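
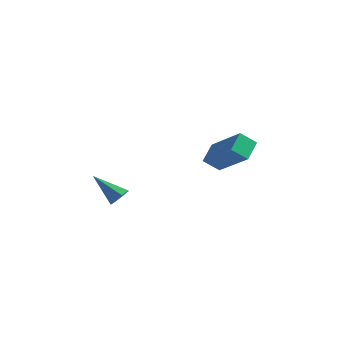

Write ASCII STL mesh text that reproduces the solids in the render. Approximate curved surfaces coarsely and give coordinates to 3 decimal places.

solid 
facet normal 0.763 0.126 -0.634
outer loop
vertex -0.974 2.681 -2.302
vertex -1.293 2.539 -2.714
vertex -1.205 3.032 -2.51
endloop
endfacet
facet normal 0.178 0.586 0.791
outer loop
vertex -0.974 2.681 -2.302
vertex -1.205 3.032 -2.51
vertex -2.507 2.341 -1.706
endloop
endfacet
facet normal 0.763 0.126 -0.634
outer loop
vertex -1.205 3.032 -2.51
vertex -1.293 2.539 -2.714
vertex -1.502 3.011 -2.872
endloop
endfacet
facet normal -0.343 0.911 0.228
outer loop
vertex -1.205 3.032 -2.51
vertex -1.502 3.011 -2.872
vertex -2.507 2.341 -1.706
endloop
endfacet
facet normal 0.763 0.126 -0.634
outer loop
vertex -1.502 3.011 -2.872
vertex -1.293 2.539 -2.714
vertex -1.642 2.636 -3.115
endloop
endfacet
facet normal -0.771 0.523 -0.364
outer loop
vertex -1.502 3.011 -2.872
vertex -1.642 2.636 -3.115
vertex -2.507 2.341 -1.706
endloop
endfacet
facet normal 0.763 0.126 -0.634
outer loop
vertex -1.642 2.636 -3.115
vertex -1.293 2.539 -2.714
vertex -1.519 2.187 -3.056
endloop
endfacet
facet normal -0.788 -0.287 -0.544
outer loop
vertex -1.642 2.636 -3.115
vertex -1.519 2.187 -3.056
vertex -2.507 2.341 -1.706
endloop
endfacet
facet normal 0.764 0.125 -0.633
outer loop
vertex -1.519 2.187 -3.056
vertex -1.293 2.539 -2.714
vertex -1.226 2.004 -2.739
endloop
endfacet
facet normal -0.379 -0.909 -0.174
outer loop
vertex -1.519 2.187 -3.056
vertex -1.226 2.004 -2.739
vertex -2.507 2.341 -1.706
endloop
endfacet
facet normal 0.763 0.125 -0.634
outer loop
vertex -1.226 2.004 -2.739
vertex -1.293 2.539 -2.714
vertex -0.984 2.224 -2.404
endloop
endfacet
facet normal 0.147 -0.872 0.467
outer loop
vertex -1.226 2.004 -2.739
vertex -0.984 2.224 -2.404
vertex -2.507 2.341 -1.706
endloop
endfacet
facet normal 0.763 0.125 -0.634
outer loop
vertex -0.984 2.224 -2.404
vertex -1.293 2.539 -2.714
vertex -0.974 2.681 -2.302
endloop
endfacet
facet normal 0.394 -0.208 0.895
outer loop
vertex -0.984 2.224 -2.404
vertex -0.974 2.681 -2.302
vertex -2.507 2.341 -1.706
endloop
endfacet
facet normal -0.785 0.247 -0.569
outer loop
vertex 2.151 3.439 -0.136
vertex 2.021 4.335 0.433
vertex 2.68 3.862 -0.682
endloop
endfacet
facet normal 0.121 -0.838 -0.532
outer loop
vertex 4.319 3.345 0.507
vertex 2.151 3.439 -0.136
vertex 2.68 3.862 -0.682
endloop
endfacet
facet normal -0.784 0.248 -0.569
outer loop
vertex 2.68 3.862 -0.682
vertex 2.021 4.335 0.433
vertex 2.55 4.759 -0.112
endloop
endfacet
facet normal 0.608 0.487 -0.627
outer loop
vertex 2.55 4.759 -0.112
vertex 4.319 3.345 0.507
vertex 2.68 3.862 -0.682
endloop
endfacet
facet normal -0.608 -0.486 0.627
outer loop
vertex 2.151 3.439 -0.136
vertex 3.66 3.818 1.622
vertex 2.021 4.335 0.433
endloop
endfacet
facet normal 0.122 -0.837 -0.533
outer loop
vertex 3.79 2.921 1.052
vertex 2.151 3.439 -0.136
vertex 4.319 3.345 0.507
endloop
endfacet
facet normal -0.608 -0.487 0.627
outer loop
vertex 3.79 2.921 1.052
vertex 3.66 3.818 1.622
vertex 2.151 3.439 -0.136
endloop
endfacet
facet normal -0.122 0.837 0.533
outer loop
vertex 2.021 4.335 0.433
vertex 3.66 3.818 1.622
vertex 2.55 4.759 -0.112
endloop
endfacet
facet normal 0.608 0.487 -0.627
outer loop
vertex 4.189 4.241 1.076
vertex 4.319 3.345 0.507
vertex 2.55 4.759 -0.112
endloop
endfacet
facet normal -0.121 0.838 0.532
outer loop
vertex 2.55 4.759 -0.112
vertex 3.66 3.818 1.622
vertex 4.189 4.241 1.076
endloop
endfacet
facet normal 0.784 -0.247 0.569
outer loop
vertex 4.189 4.241 1.076
vertex 3.79 2.921 1.052
vertex 4.319 3.345 0.507
endloop
endfacet
facet normal 0.785 -0.248 0.568
outer loop
vertex 3.66 3.818 1.622
vertex 3.79 2.921 1.052
vertex 4.189 4.241 1.076
endloop
endfacet

endsolid


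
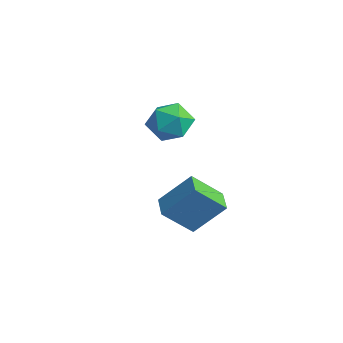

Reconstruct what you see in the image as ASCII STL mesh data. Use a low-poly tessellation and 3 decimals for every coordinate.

solid 
facet normal -0.907 0.407 0.107
outer loop
vertex 1.264 -4.005 -3.382
vertex 1.937 -2.867 -2.004
vertex 1.671 -2.78 -4.593
endloop
endfacet
facet normal -0.352 -0.596 -0.721
outer loop
vertex 2.723 -3.253 -4.716
vertex 1.264 -4.005 -3.382
vertex 1.671 -2.78 -4.593
endloop
endfacet
facet normal -0.907 0.407 0.107
outer loop
vertex 1.671 -2.78 -4.593
vertex 1.937 -2.867 -2.004
vertex 2.344 -1.642 -3.214
endloop
endfacet
facet normal 0.231 0.692 -0.684
outer loop
vertex 2.344 -1.642 -3.214
vertex 2.723 -3.253 -4.716
vertex 1.671 -2.78 -4.593
endloop
endfacet
facet normal -0.231 -0.692 0.684
outer loop
vertex 1.264 -4.005 -3.382
vertex 2.989 -3.34 -2.127
vertex 1.937 -2.867 -2.004
endloop
endfacet
facet normal -0.353 -0.596 -0.722
outer loop
vertex 2.316 -4.478 -3.506
vertex 1.264 -4.005 -3.382
vertex 2.723 -3.253 -4.716
endloop
endfacet
facet normal -0.231 -0.692 0.684
outer loop
vertex 2.316 -4.478 -3.506
vertex 2.989 -3.34 -2.127
vertex 1.264 -4.005 -3.382
endloop
endfacet
facet normal 0.352 0.596 0.722
outer loop
vertex 1.937 -2.867 -2.004
vertex 2.989 -3.34 -2.127
vertex 2.344 -1.642 -3.214
endloop
endfacet
facet normal 0.231 0.692 -0.684
outer loop
vertex 3.396 -2.115 -3.338
vertex 2.723 -3.253 -4.716
vertex 2.344 -1.642 -3.214
endloop
endfacet
facet normal 0.353 0.596 0.721
outer loop
vertex 2.344 -1.642 -3.214
vertex 2.989 -3.34 -2.127
vertex 3.396 -2.115 -3.338
endloop
endfacet
facet normal 0.907 -0.407 -0.107
outer loop
vertex 3.396 -2.115 -3.338
vertex 2.316 -4.478 -3.506
vertex 2.723 -3.253 -4.716
endloop
endfacet
facet normal 0.907 -0.407 -0.107
outer loop
vertex 2.989 -3.34 -2.127
vertex 2.316 -4.478 -3.506
vertex 3.396 -2.115 -3.338
endloop
endfacet
facet normal -0.058 0.901 0.430
outer loop
vertex -3.039 -0.324 -1.458
vertex -2.595 -0.746 -0.514
vertex -1.924 -0.322 -1.311
endloop
endfacet
facet normal 0.035 0.961 -0.275
outer loop
vertex -3.039 -0.324 -1.458
vertex -1.924 -0.322 -1.311
vertex -2.359 -0.593 -2.312
endloop
endfacet
facet normal -0.505 0.623 -0.598
outer loop
vertex -3.039 -0.324 -1.458
vertex -2.359 -0.593 -2.312
vertex -3.299 -1.184 -2.134
endloop
endfacet
facet normal -0.931 0.354 -0.092
outer loop
vertex -3.039 -0.324 -1.458
vertex -3.299 -1.184 -2.134
vertex -3.445 -1.279 -1.023
endloop
endfacet
facet normal -0.655 0.526 0.543
outer loop
vertex -3.039 -0.324 -1.458
vertex -3.445 -1.279 -1.023
vertex -2.595 -0.746 -0.514
endloop
endfacet
facet normal 0.640 0.625 -0.447
outer loop
vertex -2.359 -0.593 -2.312
vertex -1.924 -0.322 -1.311
vertex -1.495 -1.181 -1.897
endloop
endfacet
facet normal 0.491 0.527 0.694
outer loop
vertex -1.924 -0.322 -1.311
vertex -2.595 -0.746 -0.514
vertex -1.641 -1.276 -0.786
endloop
endfacet
facet normal -0.475 -0.079 0.876
outer loop
vertex -2.595 -0.746 -0.514
vertex -3.445 -1.279 -1.023
vertex -2.581 -1.867 -0.608
endloop
endfacet
facet normal -0.922 -0.357 -0.152
outer loop
vertex -3.445 -1.279 -1.023
vertex -3.299 -1.184 -2.134
vertex -3.016 -2.138 -1.609
endloop
endfacet
facet normal -0.233 0.078 -0.969
outer loop
vertex -3.299 -1.184 -2.134
vertex -2.359 -0.593 -2.312
vertex -2.345 -1.714 -2.406
endloop
endfacet
facet normal 0.931 -0.354 0.092
outer loop
vertex -1.901 -2.136 -1.462
vertex -1.495 -1.181 -1.897
vertex -1.641 -1.276 -0.786
endloop
endfacet
facet normal 0.505 -0.623 0.598
outer loop
vertex -1.901 -2.136 -1.462
vertex -1.641 -1.276 -0.786
vertex -2.581 -1.867 -0.608
endloop
endfacet
facet normal -0.035 -0.961 0.275
outer loop
vertex -1.901 -2.136 -1.462
vertex -2.581 -1.867 -0.608
vertex -3.016 -2.138 -1.609
endloop
endfacet
facet normal 0.058 -0.901 -0.430
outer loop
vertex -1.901 -2.136 -1.462
vertex -3.016 -2.138 -1.609
vertex -2.345 -1.714 -2.406
endloop
endfacet
facet normal 0.655 -0.526 -0.543
outer loop
vertex -1.901 -2.136 -1.462
vertex -2.345 -1.714 -2.406
vertex -1.495 -1.181 -1.897
endloop
endfacet
facet normal 0.922 0.357 0.152
outer loop
vertex -1.641 -1.276 -0.786
vertex -1.495 -1.181 -1.897
vertex -1.924 -0.322 -1.311
endloop
endfacet
facet normal 0.233 -0.078 0.969
outer loop
vertex -2.581 -1.867 -0.608
vertex -1.641 -1.276 -0.786
vertex -2.595 -0.746 -0.514
endloop
endfacet
facet normal -0.640 -0.625 0.447
outer loop
vertex -3.016 -2.138 -1.609
vertex -2.581 -1.867 -0.608
vertex -3.445 -1.279 -1.023
endloop
endfacet
facet normal -0.491 -0.527 -0.694
outer loop
vertex -2.345 -1.714 -2.406
vertex -3.016 -2.138 -1.609
vertex -3.299 -1.184 -2.134
endloop
endfacet
facet normal 0.475 0.079 -0.876
outer loop
vertex -1.495 -1.181 -1.897
vertex -2.345 -1.714 -2.406
vertex -2.359 -0.593 -2.312
endloop
endfacet

endsolid


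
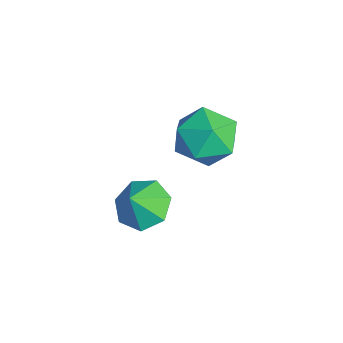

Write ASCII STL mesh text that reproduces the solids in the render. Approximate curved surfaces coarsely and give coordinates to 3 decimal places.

solid 
facet normal -0.334 0.467 -0.819
outer loop
vertex -0.073 -1.324 -0.306
vertex -0.88 -1.782 -0.238
vertex -0.645 -0.962 0.134
endloop
endfacet
facet normal 0.692 0.292 0.660
outer loop
vertex -0.073 -1.324 -0.306
vertex -0.645 -0.962 0.134
vertex -0.54 -2.258 0.598
endloop
endfacet
facet normal -0.333 0.467 -0.819
outer loop
vertex -0.645 -0.962 0.134
vertex -0.88 -1.782 -0.238
vertex -1.394 -1.218 0.293
endloop
endfacet
facet normal 0.082 0.342 0.936
outer loop
vertex -0.645 -0.962 0.134
vertex -1.394 -1.218 0.293
vertex -0.54 -2.258 0.598
endloop
endfacet
facet normal -0.334 0.467 -0.819
outer loop
vertex -1.394 -1.218 0.293
vertex -0.88 -1.782 -0.238
vertex -1.756 -1.898 0.053
endloop
endfacet
facet normal -0.429 -0.089 0.899
outer loop
vertex -1.394 -1.218 0.293
vertex -1.756 -1.898 0.053
vertex -0.54 -2.258 0.598
endloop
endfacet
facet normal -0.334 0.466 -0.819
outer loop
vertex -1.756 -1.898 0.053
vertex -0.88 -1.782 -0.238
vertex -1.458 -2.491 -0.406
endloop
endfacet
facet normal -0.459 -0.676 0.576
outer loop
vertex -1.756 -1.898 0.053
vertex -1.458 -2.491 -0.406
vertex -0.54 -2.258 0.598
endloop
endfacet
facet normal -0.334 0.466 -0.819
outer loop
vertex -1.458 -2.491 -0.406
vertex -0.88 -1.782 -0.238
vertex -0.725 -2.55 -0.738
endloop
endfacet
facet normal 0.017 -0.977 0.211
outer loop
vertex -1.458 -2.491 -0.406
vertex -0.725 -2.55 -0.738
vertex -0.54 -2.258 0.598
endloop
endfacet
facet normal -0.334 0.466 -0.819
outer loop
vertex -0.725 -2.55 -0.738
vertex -0.88 -1.782 -0.238
vertex -0.109 -2.031 -0.694
endloop
endfacet
facet normal 0.639 -0.765 0.079
outer loop
vertex -0.725 -2.55 -0.738
vertex -0.109 -2.031 -0.694
vertex -0.54 -2.258 0.598
endloop
endfacet
facet normal -0.334 0.467 -0.819
outer loop
vertex -0.109 -2.031 -0.694
vertex -0.88 -1.782 -0.238
vertex -0.073 -1.324 -0.306
endloop
endfacet
facet normal 0.939 -0.200 0.278
outer loop
vertex -0.109 -2.031 -0.694
vertex -0.073 -1.324 -0.306
vertex -0.54 -2.258 0.598
endloop
endfacet
facet normal -0.945 -0.005 -0.328
outer loop
vertex -0.914 -0.055 2.384
vertex -1.231 -0.554 3.304
vertex -1.218 0.538 3.251
endloop
endfacet
facet normal -0.588 0.556 -0.587
outer loop
vertex -0.914 -0.055 2.384
vertex -1.218 0.538 3.251
vertex -0.347 0.838 2.662
endloop
endfacet
facet normal -0.025 0.312 -0.950
outer loop
vertex -0.914 -0.055 2.384
vertex -0.347 0.838 2.662
vertex 0.178 -0.07 2.35
endloop
endfacet
facet normal -0.034 -0.401 -0.915
outer loop
vertex -0.914 -0.055 2.384
vertex 0.178 -0.07 2.35
vertex -0.368 -0.93 2.747
endloop
endfacet
facet normal -0.602 -0.596 -0.531
outer loop
vertex -0.914 -0.055 2.384
vertex -0.368 -0.93 2.747
vertex -1.231 -0.554 3.304
endloop
endfacet
facet normal -0.346 0.938 -0.034
outer loop
vertex -0.347 0.838 2.662
vertex -1.218 0.538 3.251
vertex -0.312 0.89 3.753
endloop
endfacet
facet normal -0.922 0.030 0.386
outer loop
vertex -1.218 0.538 3.251
vertex -1.231 -0.554 3.304
vertex -0.858 0.03 4.15
endloop
endfacet
facet normal -0.368 -0.928 0.056
outer loop
vertex -1.231 -0.554 3.304
vertex -0.368 -0.93 2.747
vertex -0.333 -0.878 3.838
endloop
endfacet
facet normal 0.552 -0.612 -0.567
outer loop
vertex -0.368 -0.93 2.747
vertex 0.178 -0.07 2.35
vertex 0.538 -0.578 3.249
endloop
endfacet
facet normal 0.565 0.541 -0.623
outer loop
vertex 0.178 -0.07 2.35
vertex -0.347 0.838 2.662
vertex 0.551 0.514 3.196
endloop
endfacet
facet normal 0.034 0.401 0.915
outer loop
vertex 0.234 0.015 4.116
vertex -0.312 0.89 3.753
vertex -0.858 0.03 4.15
endloop
endfacet
facet normal 0.025 -0.312 0.950
outer loop
vertex 0.234 0.015 4.116
vertex -0.858 0.03 4.15
vertex -0.333 -0.878 3.838
endloop
endfacet
facet normal 0.588 -0.556 0.587
outer loop
vertex 0.234 0.015 4.116
vertex -0.333 -0.878 3.838
vertex 0.538 -0.578 3.249
endloop
endfacet
facet normal 0.945 0.005 0.328
outer loop
vertex 0.234 0.015 4.116
vertex 0.538 -0.578 3.249
vertex 0.551 0.514 3.196
endloop
endfacet
facet normal 0.602 0.596 0.531
outer loop
vertex 0.234 0.015 4.116
vertex 0.551 0.514 3.196
vertex -0.312 0.89 3.753
endloop
endfacet
facet normal -0.552 0.612 0.567
outer loop
vertex -0.858 0.03 4.15
vertex -0.312 0.89 3.753
vertex -1.218 0.538 3.251
endloop
endfacet
facet normal -0.565 -0.541 0.623
outer loop
vertex -0.333 -0.878 3.838
vertex -0.858 0.03 4.15
vertex -1.231 -0.554 3.304
endloop
endfacet
facet normal 0.346 -0.938 0.034
outer loop
vertex 0.538 -0.578 3.249
vertex -0.333 -0.878 3.838
vertex -0.368 -0.93 2.747
endloop
endfacet
facet normal 0.922 -0.030 -0.386
outer loop
vertex 0.551 0.514 3.196
vertex 0.538 -0.578 3.249
vertex 0.178 -0.07 2.35
endloop
endfacet
facet normal 0.368 0.928 -0.056
outer loop
vertex -0.312 0.89 3.753
vertex 0.551 0.514 3.196
vertex -0.347 0.838 2.662
endloop
endfacet

endsolid


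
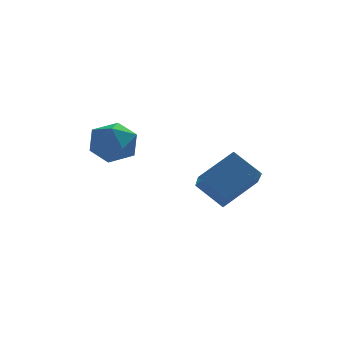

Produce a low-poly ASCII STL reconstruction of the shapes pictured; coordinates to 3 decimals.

solid 
facet normal -0.312 0.753 0.579
outer loop
vertex -3.297 1.421 -1.989
vertex -3.849 0.697 -1.345
vertex -2.791 0.955 -1.111
endloop
endfacet
facet normal 0.324 0.900 0.291
outer loop
vertex -3.297 1.421 -1.989
vertex -2.791 0.955 -1.111
vertex -2.243 1.069 -2.075
endloop
endfacet
facet normal 0.257 0.871 -0.419
outer loop
vertex -3.297 1.421 -1.989
vertex -2.243 1.069 -2.075
vertex -2.963 0.882 -2.905
endloop
endfacet
facet normal -0.422 0.706 -0.569
outer loop
vertex -3.297 1.421 -1.989
vertex -2.963 0.882 -2.905
vertex -3.956 0.652 -2.454
endloop
endfacet
facet normal -0.773 0.633 0.049
outer loop
vertex -3.297 1.421 -1.989
vertex -3.956 0.652 -2.454
vertex -3.849 0.697 -1.345
endloop
endfacet
facet normal 0.781 0.389 0.490
outer loop
vertex -2.243 1.069 -2.075
vertex -2.791 0.955 -1.111
vertex -2.144 0.128 -1.486
endloop
endfacet
facet normal -0.248 0.150 0.957
outer loop
vertex -2.791 0.955 -1.111
vertex -3.849 0.697 -1.345
vertex -3.137 -0.102 -1.035
endloop
endfacet
facet normal -0.994 -0.043 0.098
outer loop
vertex -3.849 0.697 -1.345
vertex -3.956 0.652 -2.454
vertex -3.857 -0.289 -1.865
endloop
endfacet
facet normal -0.427 0.075 -0.901
outer loop
vertex -3.956 0.652 -2.454
vertex -2.963 0.882 -2.905
vertex -3.309 -0.175 -2.829
endloop
endfacet
facet normal 0.670 0.342 -0.659
outer loop
vertex -2.963 0.882 -2.905
vertex -2.243 1.069 -2.075
vertex -2.251 0.083 -2.595
endloop
endfacet
facet normal 0.422 -0.706 0.569
outer loop
vertex -2.803 -0.641 -1.951
vertex -2.144 0.128 -1.486
vertex -3.137 -0.102 -1.035
endloop
endfacet
facet normal -0.257 -0.871 0.419
outer loop
vertex -2.803 -0.641 -1.951
vertex -3.137 -0.102 -1.035
vertex -3.857 -0.289 -1.865
endloop
endfacet
facet normal -0.324 -0.900 -0.291
outer loop
vertex -2.803 -0.641 -1.951
vertex -3.857 -0.289 -1.865
vertex -3.309 -0.175 -2.829
endloop
endfacet
facet normal 0.312 -0.753 -0.579
outer loop
vertex -2.803 -0.641 -1.951
vertex -3.309 -0.175 -2.829
vertex -2.251 0.083 -2.595
endloop
endfacet
facet normal 0.773 -0.633 -0.049
outer loop
vertex -2.803 -0.641 -1.951
vertex -2.251 0.083 -2.595
vertex -2.144 0.128 -1.486
endloop
endfacet
facet normal 0.427 -0.075 0.901
outer loop
vertex -3.137 -0.102 -1.035
vertex -2.144 0.128 -1.486
vertex -2.791 0.955 -1.111
endloop
endfacet
facet normal -0.670 -0.342 0.659
outer loop
vertex -3.857 -0.289 -1.865
vertex -3.137 -0.102 -1.035
vertex -3.849 0.697 -1.345
endloop
endfacet
facet normal -0.781 -0.389 -0.490
outer loop
vertex -3.309 -0.175 -2.829
vertex -3.857 -0.289 -1.865
vertex -3.956 0.652 -2.454
endloop
endfacet
facet normal 0.248 -0.150 -0.957
outer loop
vertex -2.251 0.083 -2.595
vertex -3.309 -0.175 -2.829
vertex -2.963 0.882 -2.905
endloop
endfacet
facet normal 0.994 0.043 -0.098
outer loop
vertex -2.144 0.128 -1.486
vertex -2.251 0.083 -2.595
vertex -2.243 1.069 -2.075
endloop
endfacet
facet normal -0.630 0.491 0.601
outer loop
vertex 0.04 -1.51 -3.295
vertex 1.542 -0.851 -2.259
vertex 0.135 -0.203 -4.264
endloop
endfacet
facet normal -0.774 -0.340 -0.534
outer loop
vertex 1.118 -0.969 -5.201
vertex 0.04 -1.51 -3.295
vertex 0.135 -0.203 -4.264
endloop
endfacet
facet normal -0.630 0.491 0.601
outer loop
vertex 0.135 -0.203 -4.264
vertex 1.542 -0.851 -2.259
vertex 1.637 0.456 -3.227
endloop
endfacet
facet normal 0.058 0.802 -0.594
outer loop
vertex 1.637 0.456 -3.227
vertex 1.118 -0.969 -5.201
vertex 0.135 -0.203 -4.264
endloop
endfacet
facet normal -0.058 -0.802 0.595
outer loop
vertex 0.04 -1.51 -3.295
vertex 2.525 -1.617 -3.196
vertex 1.542 -0.851 -2.259
endloop
endfacet
facet normal -0.774 -0.339 -0.534
outer loop
vertex 1.023 -2.276 -4.233
vertex 0.04 -1.51 -3.295
vertex 1.118 -0.969 -5.201
endloop
endfacet
facet normal -0.058 -0.802 0.594
outer loop
vertex 1.023 -2.276 -4.233
vertex 2.525 -1.617 -3.196
vertex 0.04 -1.51 -3.295
endloop
endfacet
facet normal 0.774 0.340 0.534
outer loop
vertex 1.542 -0.851 -2.259
vertex 2.525 -1.617 -3.196
vertex 1.637 0.456 -3.227
endloop
endfacet
facet normal 0.058 0.802 -0.594
outer loop
vertex 2.62 -0.31 -4.165
vertex 1.118 -0.969 -5.201
vertex 1.637 0.456 -3.227
endloop
endfacet
facet normal 0.774 0.340 0.534
outer loop
vertex 1.637 0.456 -3.227
vertex 2.525 -1.617 -3.196
vertex 2.62 -0.31 -4.165
endloop
endfacet
facet normal 0.630 -0.491 -0.601
outer loop
vertex 2.62 -0.31 -4.165
vertex 1.023 -2.276 -4.233
vertex 1.118 -0.969 -5.201
endloop
endfacet
facet normal 0.630 -0.491 -0.601
outer loop
vertex 2.525 -1.617 -3.196
vertex 1.023 -2.276 -4.233
vertex 2.62 -0.31 -4.165
endloop
endfacet

endsolid


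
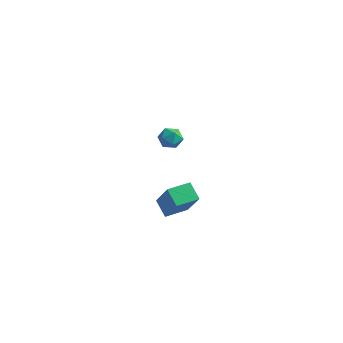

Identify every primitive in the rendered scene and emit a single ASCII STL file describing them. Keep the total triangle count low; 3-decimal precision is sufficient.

solid 
facet normal -0.514 0.311 -0.800
outer loop
vertex 0.843 -3.137 -0.36
vertex 1.339 -2.202 -0.315
vertex 1.497 -3.458 -0.905
endloop
endfacet
facet normal -0.469 -0.882 -0.043
outer loop
vertex 2.421 -4.018 0.535
vertex 0.843 -3.137 -0.36
vertex 1.497 -3.458 -0.905
endloop
endfacet
facet normal -0.513 0.311 -0.800
outer loop
vertex 1.497 -3.458 -0.905
vertex 1.339 -2.202 -0.315
vertex 1.994 -2.523 -0.86
endloop
endfacet
facet normal 0.719 -0.353 -0.599
outer loop
vertex 1.994 -2.523 -0.86
vertex 2.421 -4.018 0.535
vertex 1.497 -3.458 -0.905
endloop
endfacet
facet normal -0.719 0.353 0.599
outer loop
vertex 0.843 -3.137 -0.36
vertex 2.263 -2.762 1.125
vertex 1.339 -2.202 -0.315
endloop
endfacet
facet normal -0.468 -0.883 -0.043
outer loop
vertex 1.766 -3.697 1.08
vertex 0.843 -3.137 -0.36
vertex 2.421 -4.018 0.535
endloop
endfacet
facet normal -0.719 0.353 0.598
outer loop
vertex 1.766 -3.697 1.08
vertex 2.263 -2.762 1.125
vertex 0.843 -3.137 -0.36
endloop
endfacet
facet normal 0.468 0.883 0.043
outer loop
vertex 1.339 -2.202 -0.315
vertex 2.263 -2.762 1.125
vertex 1.994 -2.523 -0.86
endloop
endfacet
facet normal 0.719 -0.353 -0.598
outer loop
vertex 2.917 -3.083 0.58
vertex 2.421 -4.018 0.535
vertex 1.994 -2.523 -0.86
endloop
endfacet
facet normal 0.469 0.882 0.043
outer loop
vertex 1.994 -2.523 -0.86
vertex 2.263 -2.762 1.125
vertex 2.917 -3.083 0.58
endloop
endfacet
facet normal 0.513 -0.311 0.800
outer loop
vertex 2.917 -3.083 0.58
vertex 1.766 -3.697 1.08
vertex 2.421 -4.018 0.535
endloop
endfacet
facet normal 0.513 -0.311 0.800
outer loop
vertex 2.263 -2.762 1.125
vertex 1.766 -3.697 1.08
vertex 2.917 -3.083 0.58
endloop
endfacet
facet normal -0.916 0.175 0.361
outer loop
vertex -2.641 3.037 -1.045
vertex -2.776 2.422 -1.09
vertex -2.523 2.651 -0.559
endloop
endfacet
facet normal -0.446 0.645 0.620
outer loop
vertex -2.641 3.037 -1.045
vertex -2.523 2.651 -0.559
vertex -2.104 3.095 -0.719
endloop
endfacet
facet normal -0.148 0.987 0.069
outer loop
vertex -2.641 3.037 -1.045
vertex -2.104 3.095 -0.719
vertex -2.097 3.14 -1.348
endloop
endfacet
facet normal -0.434 0.727 -0.532
outer loop
vertex -2.641 3.037 -1.045
vertex -2.097 3.14 -1.348
vertex -2.513 2.724 -1.577
endloop
endfacet
facet normal -0.909 0.225 -0.351
outer loop
vertex -2.641 3.037 -1.045
vertex -2.513 2.724 -1.577
vertex -2.776 2.422 -1.09
endloop
endfacet
facet normal 0.068 0.281 0.957
outer loop
vertex -2.104 3.095 -0.719
vertex -2.523 2.651 -0.559
vertex -1.907 2.516 -0.563
endloop
endfacet
facet normal -0.694 -0.479 0.537
outer loop
vertex -2.523 2.651 -0.559
vertex -2.776 2.422 -1.09
vertex -2.323 2.1 -0.792
endloop
endfacet
facet normal -0.681 -0.397 -0.614
outer loop
vertex -2.776 2.422 -1.09
vertex -2.513 2.724 -1.577
vertex -2.316 2.145 -1.421
endloop
endfacet
facet normal 0.085 0.414 -0.906
outer loop
vertex -2.513 2.724 -1.577
vertex -2.097 3.14 -1.348
vertex -1.897 2.589 -1.581
endloop
endfacet
facet normal 0.549 0.833 0.066
outer loop
vertex -2.097 3.14 -1.348
vertex -2.104 3.095 -0.719
vertex -1.644 2.818 -1.05
endloop
endfacet
facet normal 0.434 -0.727 0.532
outer loop
vertex -1.779 2.203 -1.095
vertex -1.907 2.516 -0.563
vertex -2.323 2.1 -0.792
endloop
endfacet
facet normal 0.148 -0.987 -0.069
outer loop
vertex -1.779 2.203 -1.095
vertex -2.323 2.1 -0.792
vertex -2.316 2.145 -1.421
endloop
endfacet
facet normal 0.446 -0.645 -0.620
outer loop
vertex -1.779 2.203 -1.095
vertex -2.316 2.145 -1.421
vertex -1.897 2.589 -1.581
endloop
endfacet
facet normal 0.916 -0.175 -0.361
outer loop
vertex -1.779 2.203 -1.095
vertex -1.897 2.589 -1.581
vertex -1.644 2.818 -1.05
endloop
endfacet
facet normal 0.909 -0.225 0.351
outer loop
vertex -1.779 2.203 -1.095
vertex -1.644 2.818 -1.05
vertex -1.907 2.516 -0.563
endloop
endfacet
facet normal -0.085 -0.414 0.906
outer loop
vertex -2.323 2.1 -0.792
vertex -1.907 2.516 -0.563
vertex -2.523 2.651 -0.559
endloop
endfacet
facet normal -0.549 -0.833 -0.066
outer loop
vertex -2.316 2.145 -1.421
vertex -2.323 2.1 -0.792
vertex -2.776 2.422 -1.09
endloop
endfacet
facet normal -0.068 -0.281 -0.957
outer loop
vertex -1.897 2.589 -1.581
vertex -2.316 2.145 -1.421
vertex -2.513 2.724 -1.577
endloop
endfacet
facet normal 0.694 0.479 -0.537
outer loop
vertex -1.644 2.818 -1.05
vertex -1.897 2.589 -1.581
vertex -2.097 3.14 -1.348
endloop
endfacet
facet normal 0.681 0.397 0.614
outer loop
vertex -1.907 2.516 -0.563
vertex -1.644 2.818 -1.05
vertex -2.104 3.095 -0.719
endloop
endfacet

endsolid


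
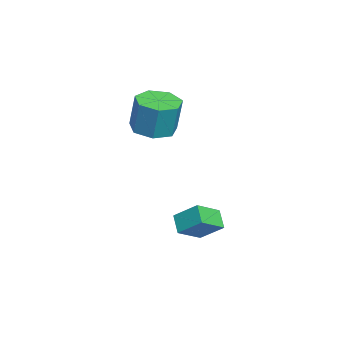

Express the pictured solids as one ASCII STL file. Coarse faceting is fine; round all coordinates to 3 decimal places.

solid 
facet normal -0.760 -0.233 0.607
outer loop
vertex 3.703 -1.603 -3.135
vertex 4.065 -0.586 -2.292
vertex 2.86 -0.711 -3.849
endloop
endfacet
facet normal -0.264 -0.743 -0.615
outer loop
vertex 3.635 -0.474 -4.468
vertex 3.703 -1.603 -3.135
vertex 2.86 -0.711 -3.849
endloop
endfacet
facet normal -0.760 -0.233 0.607
outer loop
vertex 2.86 -0.711 -3.849
vertex 4.065 -0.586 -2.292
vertex 3.222 0.306 -3.006
endloop
endfacet
facet normal -0.594 0.628 -0.503
outer loop
vertex 3.222 0.306 -3.006
vertex 3.635 -0.474 -4.468
vertex 2.86 -0.711 -3.849
endloop
endfacet
facet normal 0.594 -0.628 0.503
outer loop
vertex 3.703 -1.603 -3.135
vertex 4.84 -0.349 -2.911
vertex 4.065 -0.586 -2.292
endloop
endfacet
facet normal -0.264 -0.743 -0.615
outer loop
vertex 4.478 -1.366 -3.754
vertex 3.703 -1.603 -3.135
vertex 3.635 -0.474 -4.468
endloop
endfacet
facet normal 0.594 -0.628 0.503
outer loop
vertex 4.478 -1.366 -3.754
vertex 4.84 -0.349 -2.911
vertex 3.703 -1.603 -3.135
endloop
endfacet
facet normal 0.264 0.743 0.615
outer loop
vertex 4.065 -0.586 -2.292
vertex 4.84 -0.349 -2.911
vertex 3.222 0.306 -3.006
endloop
endfacet
facet normal -0.594 0.628 -0.503
outer loop
vertex 3.997 0.543 -3.625
vertex 3.635 -0.474 -4.468
vertex 3.222 0.306 -3.006
endloop
endfacet
facet normal 0.264 0.743 0.615
outer loop
vertex 3.222 0.306 -3.006
vertex 4.84 -0.349 -2.911
vertex 3.997 0.543 -3.625
endloop
endfacet
facet normal 0.760 0.233 -0.607
outer loop
vertex 3.997 0.543 -3.625
vertex 4.478 -1.366 -3.754
vertex 3.635 -0.474 -4.468
endloop
endfacet
facet normal 0.760 0.233 -0.607
outer loop
vertex 4.84 -0.349 -2.911
vertex 4.478 -1.366 -3.754
vertex 3.997 0.543 -3.625
endloop
endfacet
facet normal -0.133 -0.150 -0.980
outer loop
vertex 1.485 -3.458 0.703
vertex 0.76 -2.685 0.683
vertex 1.807 -2.614 0.53
endloop
endfacet
facet normal 0.927 -0.368 -0.070
outer loop
vertex 1.485 -3.458 0.703
vertex 1.807 -2.614 0.53
vertex 1.724 -3.189 2.457
endloop
endfacet
facet normal 0.927 -0.368 -0.070
outer loop
vertex 1.724 -3.189 2.457
vertex 1.807 -2.614 0.53
vertex 2.046 -2.345 2.283
endloop
endfacet
facet normal 0.134 0.151 0.979
outer loop
vertex 1.724 -3.189 2.457
vertex 2.046 -2.345 2.283
vertex 1.0 -2.415 2.437
endloop
endfacet
facet normal -0.133 -0.150 -0.980
outer loop
vertex 1.807 -2.614 0.53
vertex 0.76 -2.685 0.683
vertex 1.341 -1.824 0.472
endloop
endfacet
facet normal 0.852 0.488 -0.191
outer loop
vertex 1.807 -2.614 0.53
vertex 1.341 -1.824 0.472
vertex 2.046 -2.345 2.283
endloop
endfacet
facet normal 0.852 0.488 -0.191
outer loop
vertex 2.046 -2.345 2.283
vertex 1.341 -1.824 0.472
vertex 1.58 -1.554 2.225
endloop
endfacet
facet normal 0.134 0.151 0.979
outer loop
vertex 2.046 -2.345 2.283
vertex 1.58 -1.554 2.225
vertex 1.0 -2.415 2.437
endloop
endfacet
facet normal -0.133 -0.150 -0.980
outer loop
vertex 1.341 -1.824 0.472
vertex 0.76 -2.685 0.683
vertex 0.438 -1.681 0.573
endloop
endfacet
facet normal 0.136 0.976 -0.169
outer loop
vertex 1.341 -1.824 0.472
vertex 0.438 -1.681 0.573
vertex 1.58 -1.554 2.225
endloop
endfacet
facet normal 0.136 0.976 -0.169
outer loop
vertex 1.58 -1.554 2.225
vertex 0.438 -1.681 0.573
vertex 0.677 -1.411 2.326
endloop
endfacet
facet normal 0.133 0.151 0.979
outer loop
vertex 1.58 -1.554 2.225
vertex 0.677 -1.411 2.326
vertex 1.0 -2.415 2.437
endloop
endfacet
facet normal -0.133 -0.150 -0.980
outer loop
vertex 0.438 -1.681 0.573
vertex 0.76 -2.685 0.683
vertex -0.222 -2.295 0.757
endloop
endfacet
facet normal -0.684 0.729 -0.019
outer loop
vertex 0.438 -1.681 0.573
vertex -0.222 -2.295 0.757
vertex 0.677 -1.411 2.326
endloop
endfacet
facet normal -0.684 0.729 -0.019
outer loop
vertex 0.677 -1.411 2.326
vertex -0.222 -2.295 0.757
vertex 0.017 -2.025 2.511
endloop
endfacet
facet normal 0.134 0.151 0.979
outer loop
vertex 0.677 -1.411 2.326
vertex 0.017 -2.025 2.511
vertex 1.0 -2.415 2.437
endloop
endfacet
facet normal -0.134 -0.151 -0.979
outer loop
vertex -0.222 -2.295 0.757
vertex 0.76 -2.685 0.683
vertex -0.142 -3.202 0.886
endloop
endfacet
facet normal -0.987 -0.066 0.145
outer loop
vertex -0.222 -2.295 0.757
vertex -0.142 -3.202 0.886
vertex 0.017 -2.025 2.511
endloop
endfacet
facet normal -0.987 -0.067 0.145
outer loop
vertex 0.017 -2.025 2.511
vertex -0.142 -3.202 0.886
vertex 0.097 -2.932 2.639
endloop
endfacet
facet normal 0.133 0.150 0.980
outer loop
vertex 0.017 -2.025 2.511
vertex 0.097 -2.932 2.639
vertex 1.0 -2.415 2.437
endloop
endfacet
facet normal -0.134 -0.151 -0.979
outer loop
vertex -0.142 -3.202 0.886
vertex 0.76 -2.685 0.683
vertex 0.617 -3.72 0.862
endloop
endfacet
facet normal -0.548 -0.812 0.200
outer loop
vertex -0.142 -3.202 0.886
vertex 0.617 -3.72 0.862
vertex 0.097 -2.932 2.639
endloop
endfacet
facet normal -0.547 -0.813 0.200
outer loop
vertex 0.097 -2.932 2.639
vertex 0.617 -3.72 0.862
vertex 0.857 -3.45 2.615
endloop
endfacet
facet normal 0.133 0.150 0.980
outer loop
vertex 0.097 -2.932 2.639
vertex 0.857 -3.45 2.615
vertex 1.0 -2.415 2.437
endloop
endfacet
facet normal -0.134 -0.151 -0.979
outer loop
vertex 0.617 -3.72 0.862
vertex 0.76 -2.685 0.683
vertex 1.485 -3.458 0.703
endloop
endfacet
facet normal 0.305 -0.947 0.104
outer loop
vertex 0.617 -3.72 0.862
vertex 1.485 -3.458 0.703
vertex 0.857 -3.45 2.615
endloop
endfacet
facet normal 0.304 -0.947 0.104
outer loop
vertex 0.857 -3.45 2.615
vertex 1.485 -3.458 0.703
vertex 1.724 -3.189 2.457
endloop
endfacet
facet normal 0.133 0.150 0.980
outer loop
vertex 0.857 -3.45 2.615
vertex 1.724 -3.189 2.457
vertex 1.0 -2.415 2.437
endloop
endfacet

endsolid


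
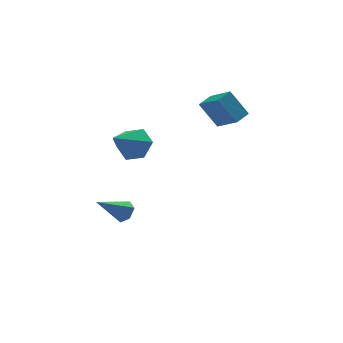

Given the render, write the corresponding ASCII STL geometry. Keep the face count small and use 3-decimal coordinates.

solid 
facet normal -0.843 -0.481 -0.241
outer loop
vertex 2.424 3.202 3.542
vertex 1.91 4.541 2.667
vertex 3.181 2.577 2.142
endloop
endfacet
facet normal 0.306 -0.797 0.521
outer loop
vertex 3.99 3.039 2.373
vertex 2.424 3.202 3.542
vertex 3.181 2.577 2.142
endloop
endfacet
facet normal -0.843 -0.481 -0.241
outer loop
vertex 3.181 2.577 2.142
vertex 1.91 4.541 2.667
vertex 2.667 3.915 1.267
endloop
endfacet
facet normal 0.443 -0.366 -0.819
outer loop
vertex 2.667 3.915 1.267
vertex 3.99 3.039 2.373
vertex 3.181 2.577 2.142
endloop
endfacet
facet normal -0.442 0.365 0.819
outer loop
vertex 2.424 3.202 3.542
vertex 2.719 5.003 2.898
vertex 1.91 4.541 2.667
endloop
endfacet
facet normal 0.307 -0.796 0.522
outer loop
vertex 3.233 3.665 3.773
vertex 2.424 3.202 3.542
vertex 3.99 3.039 2.373
endloop
endfacet
facet normal -0.443 0.365 0.819
outer loop
vertex 3.233 3.665 3.773
vertex 2.719 5.003 2.898
vertex 2.424 3.202 3.542
endloop
endfacet
facet normal -0.306 0.796 -0.522
outer loop
vertex 1.91 4.541 2.667
vertex 2.719 5.003 2.898
vertex 2.667 3.915 1.267
endloop
endfacet
facet normal 0.443 -0.365 -0.819
outer loop
vertex 3.476 4.378 1.498
vertex 3.99 3.039 2.373
vertex 2.667 3.915 1.267
endloop
endfacet
facet normal -0.307 0.796 -0.521
outer loop
vertex 2.667 3.915 1.267
vertex 2.719 5.003 2.898
vertex 3.476 4.378 1.498
endloop
endfacet
facet normal 0.843 0.481 0.241
outer loop
vertex 3.476 4.378 1.498
vertex 3.233 3.665 3.773
vertex 3.99 3.039 2.373
endloop
endfacet
facet normal 0.843 0.481 0.241
outer loop
vertex 2.719 5.003 2.898
vertex 3.233 3.665 3.773
vertex 3.476 4.378 1.498
endloop
endfacet
facet normal 0.805 0.085 -0.587
outer loop
vertex -1.915 4.143 -3.418
vertex -2.263 3.852 -3.937
vertex -2.275 4.536 -3.855
endloop
endfacet
facet normal 0.031 0.756 0.654
outer loop
vertex -1.915 4.143 -3.418
vertex -2.275 4.536 -3.855
vertex -3.817 3.688 -2.803
endloop
endfacet
facet normal 0.804 0.085 -0.588
outer loop
vertex -2.275 4.536 -3.855
vertex -2.263 3.852 -3.937
vertex -2.624 4.245 -4.374
endloop
endfacet
facet normal -0.535 0.837 -0.110
outer loop
vertex -2.275 4.536 -3.855
vertex -2.624 4.245 -4.374
vertex -3.817 3.688 -2.803
endloop
endfacet
facet normal 0.804 0.085 -0.588
outer loop
vertex -2.624 4.245 -4.374
vertex -2.263 3.852 -3.937
vertex -2.612 3.56 -4.456
endloop
endfacet
facet normal -0.805 0.057 -0.591
outer loop
vertex -2.624 4.245 -4.374
vertex -2.612 3.56 -4.456
vertex -3.817 3.688 -2.803
endloop
endfacet
facet normal 0.805 0.083 -0.588
outer loop
vertex -2.612 3.56 -4.456
vertex -2.263 3.852 -3.937
vertex -2.252 3.167 -4.019
endloop
endfacet
facet normal -0.507 -0.806 -0.307
outer loop
vertex -2.612 3.56 -4.456
vertex -2.252 3.167 -4.019
vertex -3.817 3.688 -2.803
endloop
endfacet
facet normal 0.805 0.083 -0.588
outer loop
vertex -2.252 3.167 -4.019
vertex -2.263 3.852 -3.937
vertex -1.903 3.458 -3.5
endloop
endfacet
facet normal 0.060 -0.887 0.457
outer loop
vertex -2.252 3.167 -4.019
vertex -1.903 3.458 -3.5
vertex -3.817 3.688 -2.803
endloop
endfacet
facet normal 0.805 0.084 -0.587
outer loop
vertex -1.903 3.458 -3.5
vertex -2.263 3.852 -3.937
vertex -1.915 4.143 -3.418
endloop
endfacet
facet normal 0.329 -0.107 0.938
outer loop
vertex -1.903 3.458 -3.5
vertex -1.915 4.143 -3.418
vertex -3.817 3.688 -2.803
endloop
endfacet
facet normal 0.695 0.441 -0.568
outer loop
vertex -2.256 0.934 3.453
vertex -2.779 0.702 2.633
vertex -2.945 1.569 3.103
endloop
endfacet
facet normal -0.092 0.402 0.911
outer loop
vertex -2.256 0.934 3.453
vertex -2.945 1.569 3.103
vertex -4.141 -0.162 3.747
endloop
endfacet
facet normal 0.695 0.441 -0.568
outer loop
vertex -2.945 1.569 3.103
vertex -2.779 0.702 2.633
vertex -3.468 1.336 2.283
endloop
endfacet
facet normal -0.732 0.615 0.292
outer loop
vertex -2.945 1.569 3.103
vertex -3.468 1.336 2.283
vertex -4.141 -0.162 3.747
endloop
endfacet
facet normal 0.694 0.441 -0.569
outer loop
vertex -3.468 1.336 2.283
vertex -2.779 0.702 2.633
vertex -3.303 0.469 1.813
endloop
endfacet
facet normal -0.921 0.035 -0.388
outer loop
vertex -3.468 1.336 2.283
vertex -3.303 0.469 1.813
vertex -4.141 -0.162 3.747
endloop
endfacet
facet normal 0.694 0.441 -0.569
outer loop
vertex -3.303 0.469 1.813
vertex -2.779 0.702 2.633
vertex -2.614 -0.165 2.163
endloop
endfacet
facet normal -0.469 -0.759 -0.451
outer loop
vertex -3.303 0.469 1.813
vertex -2.614 -0.165 2.163
vertex -4.141 -0.162 3.747
endloop
endfacet
facet normal 0.695 0.440 -0.569
outer loop
vertex -2.614 -0.165 2.163
vertex -2.779 0.702 2.633
vertex -2.09 0.067 2.983
endloop
endfacet
facet normal 0.170 -0.971 0.166
outer loop
vertex -2.614 -0.165 2.163
vertex -2.09 0.067 2.983
vertex -4.141 -0.162 3.747
endloop
endfacet
facet normal 0.695 0.441 -0.568
outer loop
vertex -2.09 0.067 2.983
vertex -2.779 0.702 2.633
vertex -2.256 0.934 3.453
endloop
endfacet
facet normal 0.359 -0.391 0.848
outer loop
vertex -2.09 0.067 2.983
vertex -2.256 0.934 3.453
vertex -4.141 -0.162 3.747
endloop
endfacet

endsolid


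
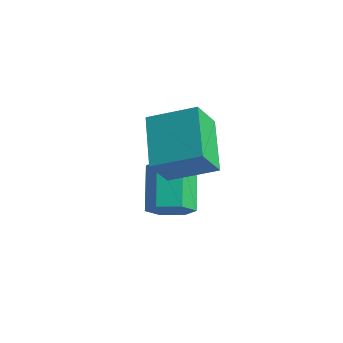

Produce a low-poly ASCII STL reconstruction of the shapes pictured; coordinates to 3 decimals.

solid 
facet normal -0.614 0.633 0.472
outer loop
vertex -2.823 1.672 3.223
vertex -1.489 2.499 3.849
vertex -2.819 2.487 2.135
endloop
endfacet
facet normal -0.789 -0.490 -0.370
outer loop
vertex -1.591 1.221 1.191
vertex -2.823 1.672 3.223
vertex -2.819 2.487 2.135
endloop
endfacet
facet normal -0.614 0.633 0.472
outer loop
vertex -2.819 2.487 2.135
vertex -1.489 2.499 3.849
vertex -1.484 3.315 2.76
endloop
endfacet
facet normal 0.003 0.600 -0.800
outer loop
vertex -1.484 3.315 2.76
vertex -1.591 1.221 1.191
vertex -2.819 2.487 2.135
endloop
endfacet
facet normal -0.003 -0.600 0.800
outer loop
vertex -2.823 1.672 3.223
vertex -0.261 1.233 2.905
vertex -1.489 2.499 3.849
endloop
endfacet
facet normal -0.790 -0.489 -0.370
outer loop
vertex -1.596 0.405 2.28
vertex -2.823 1.672 3.223
vertex -1.591 1.221 1.191
endloop
endfacet
facet normal -0.003 -0.599 0.801
outer loop
vertex -1.596 0.405 2.28
vertex -0.261 1.233 2.905
vertex -2.823 1.672 3.223
endloop
endfacet
facet normal 0.789 0.490 0.370
outer loop
vertex -1.489 2.499 3.849
vertex -0.261 1.233 2.905
vertex -1.484 3.315 2.76
endloop
endfacet
facet normal 0.004 0.599 -0.800
outer loop
vertex -0.257 2.048 1.817
vertex -1.591 1.221 1.191
vertex -1.484 3.315 2.76
endloop
endfacet
facet normal 0.790 0.490 0.370
outer loop
vertex -1.484 3.315 2.76
vertex -0.261 1.233 2.905
vertex -0.257 2.048 1.817
endloop
endfacet
facet normal 0.614 -0.633 -0.472
outer loop
vertex -0.257 2.048 1.817
vertex -1.596 0.405 2.28
vertex -1.591 1.221 1.191
endloop
endfacet
facet normal 0.614 -0.633 -0.472
outer loop
vertex -0.261 1.233 2.905
vertex -1.596 0.405 2.28
vertex -0.257 2.048 1.817
endloop
endfacet
facet normal 0.489 -0.601 -0.632
outer loop
vertex -1.327 1.59 -0.106
vertex -1.882 1.715 -0.654
vertex -1.251 2.189 -0.616
endloop
endfacet
facet normal 0.867 0.254 0.428
outer loop
vertex -1.327 1.59 -0.106
vertex -1.251 2.189 -0.616
vertex -2.182 2.64 1.002
endloop
endfacet
facet normal 0.867 0.256 0.428
outer loop
vertex -2.182 2.64 1.002
vertex -1.251 2.189 -0.616
vertex -2.107 3.239 0.492
endloop
endfacet
facet normal -0.489 0.600 0.633
outer loop
vertex -2.182 2.64 1.002
vertex -2.107 3.239 0.492
vertex -2.738 2.765 0.454
endloop
endfacet
facet normal 0.489 -0.600 -0.634
outer loop
vertex -1.251 2.189 -0.616
vertex -1.882 1.715 -0.654
vertex -1.807 2.314 -1.163
endloop
endfacet
facet normal 0.516 0.784 -0.345
outer loop
vertex -1.251 2.189 -0.616
vertex -1.807 2.314 -1.163
vertex -2.107 3.239 0.492
endloop
endfacet
facet normal 0.516 0.784 -0.345
outer loop
vertex -2.107 3.239 0.492
vertex -1.807 2.314 -1.163
vertex -2.662 3.364 -0.055
endloop
endfacet
facet normal -0.489 0.600 0.633
outer loop
vertex -2.107 3.239 0.492
vertex -2.662 3.364 -0.055
vertex -2.738 2.765 0.454
endloop
endfacet
facet normal 0.489 -0.599 -0.633
outer loop
vertex -1.807 2.314 -1.163
vertex -1.882 1.715 -0.654
vertex -2.438 1.84 -1.202
endloop
endfacet
facet normal -0.350 0.530 -0.772
outer loop
vertex -1.807 2.314 -1.163
vertex -2.438 1.84 -1.202
vertex -2.662 3.364 -0.055
endloop
endfacet
facet normal -0.350 0.530 -0.772
outer loop
vertex -2.662 3.364 -0.055
vertex -2.438 1.84 -1.202
vertex -3.293 2.89 -0.094
endloop
endfacet
facet normal -0.490 0.600 0.633
outer loop
vertex -2.662 3.364 -0.055
vertex -3.293 2.89 -0.094
vertex -2.738 2.765 0.454
endloop
endfacet
facet normal 0.489 -0.600 -0.633
outer loop
vertex -2.438 1.84 -1.202
vertex -1.882 1.715 -0.654
vertex -2.513 1.241 -0.692
endloop
endfacet
facet normal -0.867 -0.255 -0.427
outer loop
vertex -2.438 1.84 -1.202
vertex -2.513 1.241 -0.692
vertex -3.293 2.89 -0.094
endloop
endfacet
facet normal -0.867 -0.255 -0.428
outer loop
vertex -3.293 2.89 -0.094
vertex -2.513 1.241 -0.692
vertex -3.369 2.291 0.416
endloop
endfacet
facet normal -0.489 0.601 0.632
outer loop
vertex -3.293 2.89 -0.094
vertex -3.369 2.291 0.416
vertex -2.738 2.765 0.454
endloop
endfacet
facet normal 0.489 -0.600 -0.633
outer loop
vertex -2.513 1.241 -0.692
vertex -1.882 1.715 -0.654
vertex -1.958 1.116 -0.145
endloop
endfacet
facet normal -0.516 -0.784 0.344
outer loop
vertex -2.513 1.241 -0.692
vertex -1.958 1.116 -0.145
vertex -3.369 2.291 0.416
endloop
endfacet
facet normal -0.516 -0.784 0.345
outer loop
vertex -3.369 2.291 0.416
vertex -1.958 1.116 -0.145
vertex -2.813 2.166 0.963
endloop
endfacet
facet normal -0.489 0.600 0.634
outer loop
vertex -3.369 2.291 0.416
vertex -2.813 2.166 0.963
vertex -2.738 2.765 0.454
endloop
endfacet
facet normal 0.490 -0.600 -0.633
outer loop
vertex -1.958 1.116 -0.145
vertex -1.882 1.715 -0.654
vertex -1.327 1.59 -0.106
endloop
endfacet
facet normal 0.350 -0.530 0.772
outer loop
vertex -1.958 1.116 -0.145
vertex -1.327 1.59 -0.106
vertex -2.813 2.166 0.963
endloop
endfacet
facet normal 0.350 -0.530 0.772
outer loop
vertex -2.813 2.166 0.963
vertex -1.327 1.59 -0.106
vertex -2.182 2.64 1.002
endloop
endfacet
facet normal -0.489 0.599 0.633
outer loop
vertex -2.813 2.166 0.963
vertex -2.182 2.64 1.002
vertex -2.738 2.765 0.454
endloop
endfacet

endsolid


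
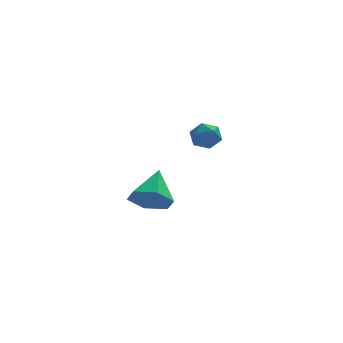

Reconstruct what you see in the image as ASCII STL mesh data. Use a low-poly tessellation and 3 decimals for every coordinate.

solid 
facet normal -0.490 0.625 0.608
outer loop
vertex 3.502 3.489 -0.665
vertex 2.894 3.079 -0.734
vertex 3.376 2.935 -0.197
endloop
endfacet
facet normal 0.204 0.604 0.770
outer loop
vertex 3.502 3.489 -0.665
vertex 3.376 2.935 -0.197
vertex 4.053 3.045 -0.463
endloop
endfacet
facet normal 0.573 0.797 0.189
outer loop
vertex 3.502 3.489 -0.665
vertex 4.053 3.045 -0.463
vertex 3.99 3.257 -1.165
endloop
endfacet
facet normal 0.106 0.937 -0.331
outer loop
vertex 3.502 3.489 -0.665
vertex 3.99 3.257 -1.165
vertex 3.274 3.279 -1.332
endloop
endfacet
facet normal -0.552 0.831 -0.073
outer loop
vertex 3.502 3.489 -0.665
vertex 3.274 3.279 -1.332
vertex 2.894 3.079 -0.734
endloop
endfacet
facet normal 0.375 -0.072 0.924
outer loop
vertex 4.053 3.045 -0.463
vertex 3.376 2.935 -0.197
vertex 3.786 2.361 -0.408
endloop
endfacet
facet normal -0.749 -0.038 0.662
outer loop
vertex 3.376 2.935 -0.197
vertex 2.894 3.079 -0.734
vertex 3.07 2.383 -0.575
endloop
endfacet
facet normal -0.848 0.296 -0.440
outer loop
vertex 2.894 3.079 -0.734
vertex 3.274 3.279 -1.332
vertex 3.007 2.595 -1.277
endloop
endfacet
facet normal 0.214 0.468 -0.857
outer loop
vertex 3.274 3.279 -1.332
vertex 3.99 3.257 -1.165
vertex 3.684 2.705 -1.543
endloop
endfacet
facet normal 0.970 0.242 -0.014
outer loop
vertex 3.99 3.257 -1.165
vertex 4.053 3.045 -0.463
vertex 4.166 2.561 -1.006
endloop
endfacet
facet normal -0.106 -0.937 0.331
outer loop
vertex 3.558 2.151 -1.075
vertex 3.786 2.361 -0.408
vertex 3.07 2.383 -0.575
endloop
endfacet
facet normal -0.573 -0.797 -0.189
outer loop
vertex 3.558 2.151 -1.075
vertex 3.07 2.383 -0.575
vertex 3.007 2.595 -1.277
endloop
endfacet
facet normal -0.204 -0.604 -0.770
outer loop
vertex 3.558 2.151 -1.075
vertex 3.007 2.595 -1.277
vertex 3.684 2.705 -1.543
endloop
endfacet
facet normal 0.490 -0.625 -0.608
outer loop
vertex 3.558 2.151 -1.075
vertex 3.684 2.705 -1.543
vertex 4.166 2.561 -1.006
endloop
endfacet
facet normal 0.552 -0.831 0.073
outer loop
vertex 3.558 2.151 -1.075
vertex 4.166 2.561 -1.006
vertex 3.786 2.361 -0.408
endloop
endfacet
facet normal -0.214 -0.468 0.857
outer loop
vertex 3.07 2.383 -0.575
vertex 3.786 2.361 -0.408
vertex 3.376 2.935 -0.197
endloop
endfacet
facet normal -0.970 -0.242 0.014
outer loop
vertex 3.007 2.595 -1.277
vertex 3.07 2.383 -0.575
vertex 2.894 3.079 -0.734
endloop
endfacet
facet normal -0.375 0.072 -0.924
outer loop
vertex 3.684 2.705 -1.543
vertex 3.007 2.595 -1.277
vertex 3.274 3.279 -1.332
endloop
endfacet
facet normal 0.749 0.038 -0.662
outer loop
vertex 4.166 2.561 -1.006
vertex 3.684 2.705 -1.543
vertex 3.99 3.257 -1.165
endloop
endfacet
facet normal 0.848 -0.296 0.440
outer loop
vertex 3.786 2.361 -0.408
vertex 4.166 2.561 -1.006
vertex 4.053 3.045 -0.463
endloop
endfacet
facet normal -0.255 -0.757 -0.602
outer loop
vertex 1.55 -2.209 -2.633
vertex 0.882 -2.468 -2.024
vertex 0.681 -1.856 -2.709
endloop
endfacet
facet normal 0.368 0.808 -0.460
outer loop
vertex 1.55 -2.209 -2.633
vertex 0.681 -1.856 -2.709
vertex 1.318 -1.172 -0.996
endloop
endfacet
facet normal -0.255 -0.757 -0.601
outer loop
vertex 0.681 -1.856 -2.709
vertex 0.882 -2.468 -2.024
vertex 0.014 -2.115 -2.1
endloop
endfacet
facet normal -0.483 0.860 -0.164
outer loop
vertex 0.681 -1.856 -2.709
vertex 0.014 -2.115 -2.1
vertex 1.318 -1.172 -0.996
endloop
endfacet
facet normal -0.255 -0.758 -0.601
outer loop
vertex 0.014 -2.115 -2.1
vertex 0.882 -2.468 -2.024
vertex 0.215 -2.726 -1.415
endloop
endfacet
facet normal -0.742 0.377 0.554
outer loop
vertex 0.014 -2.115 -2.1
vertex 0.215 -2.726 -1.415
vertex 1.318 -1.172 -0.996
endloop
endfacet
facet normal -0.255 -0.758 -0.601
outer loop
vertex 0.215 -2.726 -1.415
vertex 0.882 -2.468 -2.024
vertex 1.083 -3.079 -1.339
endloop
endfacet
facet normal -0.149 -0.157 0.976
outer loop
vertex 0.215 -2.726 -1.415
vertex 1.083 -3.079 -1.339
vertex 1.318 -1.172 -0.996
endloop
endfacet
facet normal -0.255 -0.758 -0.601
outer loop
vertex 1.083 -3.079 -1.339
vertex 0.882 -2.468 -2.024
vertex 1.75 -2.82 -1.948
endloop
endfacet
facet normal 0.702 -0.209 0.680
outer loop
vertex 1.083 -3.079 -1.339
vertex 1.75 -2.82 -1.948
vertex 1.318 -1.172 -0.996
endloop
endfacet
facet normal -0.255 -0.757 -0.601
outer loop
vertex 1.75 -2.82 -1.948
vertex 0.882 -2.468 -2.024
vertex 1.55 -2.209 -2.633
endloop
endfacet
facet normal 0.961 0.273 -0.037
outer loop
vertex 1.75 -2.82 -1.948
vertex 1.55 -2.209 -2.633
vertex 1.318 -1.172 -0.996
endloop
endfacet

endsolid


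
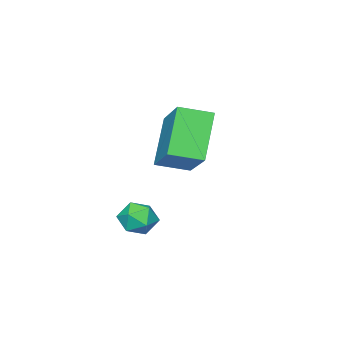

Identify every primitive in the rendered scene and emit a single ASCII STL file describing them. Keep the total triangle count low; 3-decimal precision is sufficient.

solid 
facet normal -0.416 0.008 0.909
outer loop
vertex 3.066 2.411 -0.539
vertex 2.616 2.001 -0.741
vertex 3.163 1.779 -0.489
endloop
endfacet
facet normal 0.287 0.119 0.951
outer loop
vertex 3.066 2.411 -0.539
vertex 3.163 1.779 -0.489
vertex 3.64 2.163 -0.681
endloop
endfacet
facet normal 0.441 0.699 0.563
outer loop
vertex 3.066 2.411 -0.539
vertex 3.64 2.163 -0.681
vertex 3.387 2.622 -1.052
endloop
endfacet
facet normal -0.167 0.944 0.284
outer loop
vertex 3.066 2.411 -0.539
vertex 3.387 2.622 -1.052
vertex 2.755 2.521 -1.089
endloop
endfacet
facet normal -0.696 0.519 0.497
outer loop
vertex 3.066 2.411 -0.539
vertex 2.755 2.521 -1.089
vertex 2.616 2.001 -0.741
endloop
endfacet
facet normal 0.617 -0.440 0.653
outer loop
vertex 3.64 2.163 -0.681
vertex 3.163 1.779 -0.489
vertex 3.545 1.599 -0.971
endloop
endfacet
facet normal -0.522 -0.619 0.587
outer loop
vertex 3.163 1.779 -0.489
vertex 2.616 2.001 -0.741
vertex 2.913 1.498 -1.008
endloop
endfacet
facet normal -0.975 0.206 -0.081
outer loop
vertex 2.616 2.001 -0.741
vertex 2.755 2.521 -1.089
vertex 2.66 1.957 -1.379
endloop
endfacet
facet normal -0.118 0.896 -0.428
outer loop
vertex 2.755 2.521 -1.089
vertex 3.387 2.622 -1.052
vertex 3.137 2.341 -1.571
endloop
endfacet
facet normal 0.867 0.498 0.025
outer loop
vertex 3.387 2.622 -1.052
vertex 3.64 2.163 -0.681
vertex 3.684 2.119 -1.319
endloop
endfacet
facet normal 0.167 -0.944 -0.284
outer loop
vertex 3.234 1.709 -1.521
vertex 3.545 1.599 -0.971
vertex 2.913 1.498 -1.008
endloop
endfacet
facet normal -0.441 -0.699 -0.563
outer loop
vertex 3.234 1.709 -1.521
vertex 2.913 1.498 -1.008
vertex 2.66 1.957 -1.379
endloop
endfacet
facet normal -0.287 -0.119 -0.951
outer loop
vertex 3.234 1.709 -1.521
vertex 2.66 1.957 -1.379
vertex 3.137 2.341 -1.571
endloop
endfacet
facet normal 0.416 -0.008 -0.909
outer loop
vertex 3.234 1.709 -1.521
vertex 3.137 2.341 -1.571
vertex 3.684 2.119 -1.319
endloop
endfacet
facet normal 0.696 -0.519 -0.497
outer loop
vertex 3.234 1.709 -1.521
vertex 3.684 2.119 -1.319
vertex 3.545 1.599 -0.971
endloop
endfacet
facet normal 0.118 -0.896 0.428
outer loop
vertex 2.913 1.498 -1.008
vertex 3.545 1.599 -0.971
vertex 3.163 1.779 -0.489
endloop
endfacet
facet normal -0.867 -0.498 -0.025
outer loop
vertex 2.66 1.957 -1.379
vertex 2.913 1.498 -1.008
vertex 2.616 2.001 -0.741
endloop
endfacet
facet normal -0.617 0.440 -0.653
outer loop
vertex 3.137 2.341 -1.571
vertex 2.66 1.957 -1.379
vertex 2.755 2.521 -1.089
endloop
endfacet
facet normal 0.522 0.619 -0.587
outer loop
vertex 3.684 2.119 -1.319
vertex 3.137 2.341 -1.571
vertex 3.387 2.622 -1.052
endloop
endfacet
facet normal 0.975 -0.206 0.081
outer loop
vertex 3.545 1.599 -0.971
vertex 3.684 2.119 -1.319
vertex 3.64 2.163 -0.681
endloop
endfacet
facet normal -0.538 -0.285 0.793
outer loop
vertex 2.083 2.567 3.116
vertex 1.322 3.271 2.852
vertex 1.23 1.249 2.064
endloop
endfacet
facet normal 0.711 -0.658 0.247
outer loop
vertex 2.178 1.749 0.668
vertex 2.083 2.567 3.116
vertex 1.23 1.249 2.064
endloop
endfacet
facet normal -0.538 -0.285 0.793
outer loop
vertex 1.23 1.249 2.064
vertex 1.322 3.271 2.852
vertex 0.469 1.952 1.8
endloop
endfacet
facet normal -0.451 -0.698 -0.556
outer loop
vertex 0.469 1.952 1.8
vertex 2.178 1.749 0.668
vertex 1.23 1.249 2.064
endloop
endfacet
facet normal 0.452 0.697 0.557
outer loop
vertex 2.083 2.567 3.116
vertex 2.27 3.771 1.456
vertex 1.322 3.271 2.852
endloop
endfacet
facet normal 0.712 -0.658 0.247
outer loop
vertex 3.031 3.068 1.72
vertex 2.083 2.567 3.116
vertex 2.178 1.749 0.668
endloop
endfacet
facet normal 0.451 0.697 0.557
outer loop
vertex 3.031 3.068 1.72
vertex 2.27 3.771 1.456
vertex 2.083 2.567 3.116
endloop
endfacet
facet normal -0.711 0.658 -0.248
outer loop
vertex 1.322 3.271 2.852
vertex 2.27 3.771 1.456
vertex 0.469 1.952 1.8
endloop
endfacet
facet normal -0.452 -0.697 -0.557
outer loop
vertex 1.417 2.453 0.404
vertex 2.178 1.749 0.668
vertex 0.469 1.952 1.8
endloop
endfacet
facet normal -0.712 0.658 -0.247
outer loop
vertex 0.469 1.952 1.8
vertex 2.27 3.771 1.456
vertex 1.417 2.453 0.404
endloop
endfacet
facet normal 0.538 0.284 -0.793
outer loop
vertex 1.417 2.453 0.404
vertex 3.031 3.068 1.72
vertex 2.178 1.749 0.668
endloop
endfacet
facet normal 0.538 0.285 -0.793
outer loop
vertex 2.27 3.771 1.456
vertex 3.031 3.068 1.72
vertex 1.417 2.453 0.404
endloop
endfacet

endsolid


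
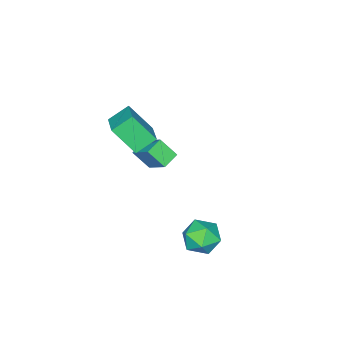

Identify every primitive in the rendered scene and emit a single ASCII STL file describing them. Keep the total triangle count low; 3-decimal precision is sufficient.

solid 
facet normal -0.448 -0.023 0.894
outer loop
vertex -1.214 2.611 -2.043
vertex -0.689 1.862 -1.799
vertex -0.377 2.738 -1.62
endloop
endfacet
facet normal -0.421 0.643 0.639
outer loop
vertex -1.214 2.611 -2.043
vertex -0.377 2.738 -1.62
vertex -0.63 3.292 -2.344
endloop
endfacet
facet normal -0.757 0.654 0.010
outer loop
vertex -1.214 2.611 -2.043
vertex -0.63 3.292 -2.344
vertex -1.099 2.759 -2.97
endloop
endfacet
facet normal -0.992 -0.006 -0.124
outer loop
vertex -1.214 2.611 -2.043
vertex -1.099 2.759 -2.97
vertex -1.136 1.876 -2.633
endloop
endfacet
facet normal -0.801 -0.424 0.422
outer loop
vertex -1.214 2.611 -2.043
vertex -1.136 1.876 -2.633
vertex -0.689 1.862 -1.799
endloop
endfacet
facet normal 0.265 0.808 0.526
outer loop
vertex -0.63 3.292 -2.344
vertex -0.377 2.738 -1.62
vertex 0.256 2.964 -2.287
endloop
endfacet
facet normal 0.221 -0.270 0.937
outer loop
vertex -0.377 2.738 -1.62
vertex -0.689 1.862 -1.799
vertex 0.219 2.081 -1.95
endloop
endfacet
facet normal -0.352 -0.920 0.173
outer loop
vertex -0.689 1.862 -1.799
vertex -1.136 1.876 -2.633
vertex -0.25 1.548 -2.576
endloop
endfacet
facet normal -0.661 -0.243 -0.710
outer loop
vertex -1.136 1.876 -2.633
vertex -1.099 2.759 -2.97
vertex -0.503 2.102 -3.3
endloop
endfacet
facet normal -0.281 0.824 -0.492
outer loop
vertex -1.099 2.759 -2.97
vertex -0.63 3.292 -2.344
vertex -0.191 2.978 -3.121
endloop
endfacet
facet normal 0.992 0.006 0.124
outer loop
vertex 0.334 2.229 -2.877
vertex 0.256 2.964 -2.287
vertex 0.219 2.081 -1.95
endloop
endfacet
facet normal 0.757 -0.654 -0.010
outer loop
vertex 0.334 2.229 -2.877
vertex 0.219 2.081 -1.95
vertex -0.25 1.548 -2.576
endloop
endfacet
facet normal 0.421 -0.643 -0.639
outer loop
vertex 0.334 2.229 -2.877
vertex -0.25 1.548 -2.576
vertex -0.503 2.102 -3.3
endloop
endfacet
facet normal 0.448 0.023 -0.894
outer loop
vertex 0.334 2.229 -2.877
vertex -0.503 2.102 -3.3
vertex -0.191 2.978 -3.121
endloop
endfacet
facet normal 0.801 0.424 -0.422
outer loop
vertex 0.334 2.229 -2.877
vertex -0.191 2.978 -3.121
vertex 0.256 2.964 -2.287
endloop
endfacet
facet normal 0.661 0.243 0.710
outer loop
vertex 0.219 2.081 -1.95
vertex 0.256 2.964 -2.287
vertex -0.377 2.738 -1.62
endloop
endfacet
facet normal 0.281 -0.824 0.492
outer loop
vertex -0.25 1.548 -2.576
vertex 0.219 2.081 -1.95
vertex -0.689 1.862 -1.799
endloop
endfacet
facet normal -0.265 -0.808 -0.526
outer loop
vertex -0.503 2.102 -3.3
vertex -0.25 1.548 -2.576
vertex -1.136 1.876 -2.633
endloop
endfacet
facet normal -0.221 0.270 -0.937
outer loop
vertex -0.191 2.978 -3.121
vertex -0.503 2.102 -3.3
vertex -1.099 2.759 -2.97
endloop
endfacet
facet normal 0.352 0.920 -0.173
outer loop
vertex 0.256 2.964 -2.287
vertex -0.191 2.978 -3.121
vertex -0.63 3.292 -2.344
endloop
endfacet
facet normal -0.951 0.027 0.308
outer loop
vertex -4.13 -2.724 -1.379
vertex -4.379 -1.959 -2.215
vertex -4.476 -3.897 -2.347
endloop
endfacet
facet normal 0.216 -0.659 0.721
outer loop
vertex -3.621 -3.921 -2.625
vertex -4.13 -2.724 -1.379
vertex -4.476 -3.897 -2.347
endloop
endfacet
facet normal -0.951 0.027 0.308
outer loop
vertex -4.476 -3.897 -2.347
vertex -4.379 -1.959 -2.215
vertex -4.726 -3.132 -3.184
endloop
endfacet
facet normal -0.223 -0.752 -0.621
outer loop
vertex -4.726 -3.132 -3.184
vertex -3.621 -3.921 -2.625
vertex -4.476 -3.897 -2.347
endloop
endfacet
facet normal 0.223 0.751 0.621
outer loop
vertex -4.13 -2.724 -1.379
vertex -3.524 -1.983 -2.493
vertex -4.379 -1.959 -2.215
endloop
endfacet
facet normal 0.215 -0.659 0.721
outer loop
vertex -3.274 -2.748 -1.656
vertex -4.13 -2.724 -1.379
vertex -3.621 -3.921 -2.625
endloop
endfacet
facet normal 0.222 0.752 0.621
outer loop
vertex -3.274 -2.748 -1.656
vertex -3.524 -1.983 -2.493
vertex -4.13 -2.724 -1.379
endloop
endfacet
facet normal -0.216 0.659 -0.721
outer loop
vertex -4.379 -1.959 -2.215
vertex -3.524 -1.983 -2.493
vertex -4.726 -3.132 -3.184
endloop
endfacet
facet normal -0.222 -0.751 -0.621
outer loop
vertex -3.87 -3.156 -3.461
vertex -3.621 -3.921 -2.625
vertex -4.726 -3.132 -3.184
endloop
endfacet
facet normal -0.215 0.659 -0.721
outer loop
vertex -4.726 -3.132 -3.184
vertex -3.524 -1.983 -2.493
vertex -3.87 -3.156 -3.461
endloop
endfacet
facet normal 0.951 -0.027 -0.308
outer loop
vertex -3.87 -3.156 -3.461
vertex -3.274 -2.748 -1.656
vertex -3.621 -3.921 -2.625
endloop
endfacet
facet normal 0.951 -0.026 -0.308
outer loop
vertex -3.524 -1.983 -2.493
vertex -3.274 -2.748 -1.656
vertex -3.87 -3.156 -3.461
endloop
endfacet
facet normal -0.656 -0.673 -0.342
outer loop
vertex -2.561 -3.208 1.827
vertex -2.943 -2.191 0.559
vertex -1.734 -3.691 1.191
endloop
endfacet
facet normal 0.228 -0.609 0.759
outer loop
vertex -0.717 -2.649 1.721
vertex -2.561 -3.208 1.827
vertex -1.734 -3.691 1.191
endloop
endfacet
facet normal -0.656 -0.673 -0.342
outer loop
vertex -1.734 -3.691 1.191
vertex -2.943 -2.191 0.559
vertex -2.116 -2.674 -0.077
endloop
endfacet
facet normal 0.719 -0.420 -0.554
outer loop
vertex -2.116 -2.674 -0.077
vertex -0.717 -2.649 1.721
vertex -1.734 -3.691 1.191
endloop
endfacet
facet normal -0.719 0.420 0.554
outer loop
vertex -2.561 -3.208 1.827
vertex -1.926 -1.149 1.089
vertex -2.943 -2.191 0.559
endloop
endfacet
facet normal 0.228 -0.609 0.759
outer loop
vertex -1.544 -2.166 2.357
vertex -2.561 -3.208 1.827
vertex -0.717 -2.649 1.721
endloop
endfacet
facet normal -0.719 0.420 0.554
outer loop
vertex -1.544 -2.166 2.357
vertex -1.926 -1.149 1.089
vertex -2.561 -3.208 1.827
endloop
endfacet
facet normal -0.228 0.609 -0.759
outer loop
vertex -2.943 -2.191 0.559
vertex -1.926 -1.149 1.089
vertex -2.116 -2.674 -0.077
endloop
endfacet
facet normal 0.719 -0.420 -0.554
outer loop
vertex -1.099 -1.632 0.453
vertex -0.717 -2.649 1.721
vertex -2.116 -2.674 -0.077
endloop
endfacet
facet normal -0.228 0.609 -0.759
outer loop
vertex -2.116 -2.674 -0.077
vertex -1.926 -1.149 1.089
vertex -1.099 -1.632 0.453
endloop
endfacet
facet normal 0.656 0.673 0.342
outer loop
vertex -1.099 -1.632 0.453
vertex -1.544 -2.166 2.357
vertex -0.717 -2.649 1.721
endloop
endfacet
facet normal 0.656 0.673 0.342
outer loop
vertex -1.926 -1.149 1.089
vertex -1.544 -2.166 2.357
vertex -1.099 -1.632 0.453
endloop
endfacet

endsolid


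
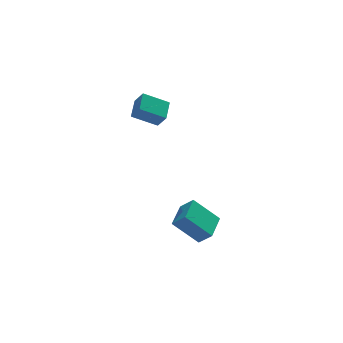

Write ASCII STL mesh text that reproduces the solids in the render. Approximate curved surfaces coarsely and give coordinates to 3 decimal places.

solid 
facet normal -0.350 0.497 -0.794
outer loop
vertex -1.077 1.786 3.074
vertex -0.647 2.839 3.543
vertex 0.209 1.573 2.374
endloop
endfacet
facet normal -0.349 -0.856 -0.381
outer loop
vertex 0.527 1.121 3.097
vertex -1.077 1.786 3.074
vertex 0.209 1.573 2.374
endloop
endfacet
facet normal -0.350 0.497 -0.794
outer loop
vertex 0.209 1.573 2.374
vertex -0.647 2.839 3.543
vertex 0.639 2.625 2.843
endloop
endfacet
facet normal 0.869 -0.145 -0.473
outer loop
vertex 0.639 2.625 2.843
vertex 0.527 1.121 3.097
vertex 0.209 1.573 2.374
endloop
endfacet
facet normal -0.869 0.144 0.473
outer loop
vertex -1.077 1.786 3.074
vertex -0.329 2.387 4.266
vertex -0.647 2.839 3.543
endloop
endfacet
facet normal -0.350 -0.856 -0.380
outer loop
vertex -0.759 1.335 3.797
vertex -1.077 1.786 3.074
vertex 0.527 1.121 3.097
endloop
endfacet
facet normal -0.869 0.145 0.473
outer loop
vertex -0.759 1.335 3.797
vertex -0.329 2.387 4.266
vertex -1.077 1.786 3.074
endloop
endfacet
facet normal 0.350 0.856 0.381
outer loop
vertex -0.647 2.839 3.543
vertex -0.329 2.387 4.266
vertex 0.639 2.625 2.843
endloop
endfacet
facet normal 0.869 -0.145 -0.473
outer loop
vertex 0.957 2.174 3.566
vertex 0.527 1.121 3.097
vertex 0.639 2.625 2.843
endloop
endfacet
facet normal 0.349 0.856 0.381
outer loop
vertex 0.639 2.625 2.843
vertex -0.329 2.387 4.266
vertex 0.957 2.174 3.566
endloop
endfacet
facet normal 0.350 -0.497 0.794
outer loop
vertex 0.957 2.174 3.566
vertex -0.759 1.335 3.797
vertex 0.527 1.121 3.097
endloop
endfacet
facet normal 0.350 -0.497 0.794
outer loop
vertex -0.329 2.387 4.266
vertex -0.759 1.335 3.797
vertex 0.957 2.174 3.566
endloop
endfacet
facet normal -0.550 0.463 -0.695
outer loop
vertex 0.104 -1.71 -2.631
vertex 0.85 -0.404 -2.352
vertex 1.331 -2.143 -3.889
endloop
endfacet
facet normal -0.488 -0.854 -0.182
outer loop
vertex 1.87 -2.596 -3.208
vertex 0.104 -1.71 -2.631
vertex 1.331 -2.143 -3.889
endloop
endfacet
facet normal -0.550 0.462 -0.695
outer loop
vertex 1.331 -2.143 -3.889
vertex 0.85 -0.404 -2.352
vertex 2.077 -0.837 -3.611
endloop
endfacet
facet normal 0.678 -0.239 -0.695
outer loop
vertex 2.077 -0.837 -3.611
vertex 1.87 -2.596 -3.208
vertex 1.331 -2.143 -3.889
endloop
endfacet
facet normal -0.678 0.239 0.695
outer loop
vertex 0.104 -1.71 -2.631
vertex 1.389 -0.857 -1.671
vertex 0.85 -0.404 -2.352
endloop
endfacet
facet normal -0.488 -0.854 -0.182
outer loop
vertex 0.643 -2.163 -1.949
vertex 0.104 -1.71 -2.631
vertex 1.87 -2.596 -3.208
endloop
endfacet
facet normal -0.678 0.239 0.695
outer loop
vertex 0.643 -2.163 -1.949
vertex 1.389 -0.857 -1.671
vertex 0.104 -1.71 -2.631
endloop
endfacet
facet normal 0.488 0.854 0.182
outer loop
vertex 0.85 -0.404 -2.352
vertex 1.389 -0.857 -1.671
vertex 2.077 -0.837 -3.611
endloop
endfacet
facet normal 0.678 -0.239 -0.695
outer loop
vertex 2.616 -1.29 -2.929
vertex 1.87 -2.596 -3.208
vertex 2.077 -0.837 -3.611
endloop
endfacet
facet normal 0.488 0.854 0.182
outer loop
vertex 2.077 -0.837 -3.611
vertex 1.389 -0.857 -1.671
vertex 2.616 -1.29 -2.929
endloop
endfacet
facet normal 0.550 -0.463 0.695
outer loop
vertex 2.616 -1.29 -2.929
vertex 0.643 -2.163 -1.949
vertex 1.87 -2.596 -3.208
endloop
endfacet
facet normal 0.550 -0.462 0.696
outer loop
vertex 1.389 -0.857 -1.671
vertex 0.643 -2.163 -1.949
vertex 2.616 -1.29 -2.929
endloop
endfacet

endsolid


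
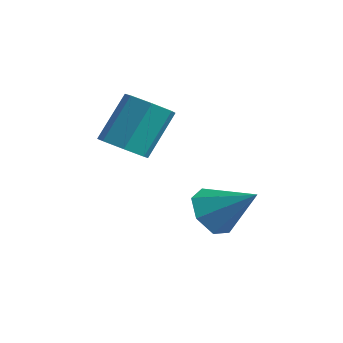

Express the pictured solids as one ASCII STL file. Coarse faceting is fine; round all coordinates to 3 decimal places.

solid 
facet normal -0.751 -0.267 -0.605
outer loop
vertex 2.084 3.721 0.066
vertex 1.554 3.571 0.79
vertex 1.662 4.34 0.317
endloop
endfacet
facet normal 0.674 0.621 -0.400
outer loop
vertex 2.084 3.721 0.066
vertex 1.662 4.34 0.317
vertex 2.846 4.029 1.83
endloop
endfacet
facet normal -0.751 -0.266 -0.605
outer loop
vertex 1.662 4.34 0.317
vertex 1.554 3.571 0.79
vertex 1.159 4.38 0.924
endloop
endfacet
facet normal 0.166 0.984 0.072
outer loop
vertex 1.662 4.34 0.317
vertex 1.159 4.38 0.924
vertex 2.846 4.029 1.83
endloop
endfacet
facet normal -0.751 -0.267 -0.604
outer loop
vertex 1.159 4.38 0.924
vertex 1.554 3.571 0.79
vertex 0.954 3.81 1.431
endloop
endfacet
facet normal -0.225 0.691 0.687
outer loop
vertex 1.159 4.38 0.924
vertex 0.954 3.81 1.431
vertex 2.846 4.029 1.83
endloop
endfacet
facet normal -0.751 -0.266 -0.604
outer loop
vertex 0.954 3.81 1.431
vertex 1.554 3.571 0.79
vertex 1.2 3.06 1.455
endloop
endfacet
facet normal -0.202 -0.035 0.979
outer loop
vertex 0.954 3.81 1.431
vertex 1.2 3.06 1.455
vertex 2.846 4.029 1.83
endloop
endfacet
facet normal -0.751 -0.267 -0.605
outer loop
vertex 1.2 3.06 1.455
vertex 1.554 3.571 0.79
vertex 1.713 2.695 0.979
endloop
endfacet
facet normal 0.216 -0.649 0.730
outer loop
vertex 1.2 3.06 1.455
vertex 1.713 2.695 0.979
vertex 2.846 4.029 1.83
endloop
endfacet
facet normal -0.751 -0.267 -0.604
outer loop
vertex 1.713 2.695 0.979
vertex 1.554 3.571 0.79
vertex 2.106 2.989 0.361
endloop
endfacet
facet normal 0.715 -0.688 0.127
outer loop
vertex 1.713 2.695 0.979
vertex 2.106 2.989 0.361
vertex 2.846 4.029 1.83
endloop
endfacet
facet normal -0.751 -0.266 -0.605
outer loop
vertex 2.106 2.989 0.361
vertex 1.554 3.571 0.79
vertex 2.084 3.721 0.066
endloop
endfacet
facet normal 0.919 -0.124 -0.375
outer loop
vertex 2.106 2.989 0.361
vertex 2.084 3.721 0.066
vertex 2.846 4.029 1.83
endloop
endfacet
facet normal -0.030 -0.613 -0.789
outer loop
vertex -0.44 2.006 3.308
vertex -0.977 2.526 2.924
vertex -0.137 2.524 2.894
endloop
endfacet
facet normal 0.909 -0.344 0.235
outer loop
vertex -0.44 2.006 3.308
vertex -0.137 2.524 2.894
vertex -0.387 3.135 4.76
endloop
endfacet
facet normal 0.909 -0.344 0.235
outer loop
vertex -0.387 3.135 4.76
vertex -0.137 2.524 2.894
vertex -0.084 3.653 4.346
endloop
endfacet
facet normal 0.029 0.614 0.789
outer loop
vertex -0.387 3.135 4.76
vertex -0.084 3.653 4.346
vertex -0.923 3.654 4.376
endloop
endfacet
facet normal -0.030 -0.613 -0.789
outer loop
vertex -0.137 2.524 2.894
vertex -0.977 2.526 2.924
vertex -0.467 3.043 2.503
endloop
endfacet
facet normal 0.891 0.342 -0.298
outer loop
vertex -0.137 2.524 2.894
vertex -0.467 3.043 2.503
vertex -0.084 3.653 4.346
endloop
endfacet
facet normal 0.892 0.341 -0.298
outer loop
vertex -0.084 3.653 4.346
vertex -0.467 3.043 2.503
vertex -0.413 4.172 3.955
endloop
endfacet
facet normal 0.029 0.613 0.789
outer loop
vertex -0.084 3.653 4.346
vertex -0.413 4.172 3.955
vertex -0.923 3.654 4.376
endloop
endfacet
facet normal -0.029 -0.614 -0.789
outer loop
vertex -0.467 3.043 2.503
vertex -0.977 2.526 2.924
vertex -1.18 3.173 2.428
endloop
endfacet
facet normal 0.204 0.769 -0.606
outer loop
vertex -0.467 3.043 2.503
vertex -1.18 3.173 2.428
vertex -0.413 4.172 3.955
endloop
endfacet
facet normal 0.202 0.770 -0.605
outer loop
vertex -0.413 4.172 3.955
vertex -1.18 3.173 2.428
vertex -1.127 4.301 3.881
endloop
endfacet
facet normal 0.029 0.613 0.789
outer loop
vertex -0.413 4.172 3.955
vertex -1.127 4.301 3.881
vertex -0.923 3.654 4.376
endloop
endfacet
facet normal -0.029 -0.614 -0.789
outer loop
vertex -1.18 3.173 2.428
vertex -0.977 2.526 2.924
vertex -1.74 2.815 2.727
endloop
endfacet
facet normal -0.639 0.619 -0.457
outer loop
vertex -1.18 3.173 2.428
vertex -1.74 2.815 2.727
vertex -1.127 4.301 3.881
endloop
endfacet
facet normal -0.639 0.619 -0.457
outer loop
vertex -1.127 4.301 3.881
vertex -1.74 2.815 2.727
vertex -1.687 3.943 4.179
endloop
endfacet
facet normal 0.028 0.613 0.790
outer loop
vertex -1.127 4.301 3.881
vertex -1.687 3.943 4.179
vertex -0.923 3.654 4.376
endloop
endfacet
facet normal -0.028 -0.613 -0.789
outer loop
vertex -1.74 2.815 2.727
vertex -0.977 2.526 2.924
vertex -1.725 2.239 3.174
endloop
endfacet
facet normal -0.999 0.001 0.035
outer loop
vertex -1.74 2.815 2.727
vertex -1.725 2.239 3.174
vertex -1.687 3.943 4.179
endloop
endfacet
facet normal -0.999 0.001 0.035
outer loop
vertex -1.687 3.943 4.179
vertex -1.725 2.239 3.174
vertex -1.672 3.368 4.626
endloop
endfacet
facet normal 0.029 0.614 0.789
outer loop
vertex -1.687 3.943 4.179
vertex -1.672 3.368 4.626
vertex -0.923 3.654 4.376
endloop
endfacet
facet normal -0.028 -0.613 -0.789
outer loop
vertex -1.725 2.239 3.174
vertex -0.977 2.526 2.924
vertex -1.147 1.879 3.433
endloop
endfacet
facet normal -0.608 -0.616 0.501
outer loop
vertex -1.725 2.239 3.174
vertex -1.147 1.879 3.433
vertex -1.672 3.368 4.626
endloop
endfacet
facet normal -0.608 -0.616 0.501
outer loop
vertex -1.672 3.368 4.626
vertex -1.147 1.879 3.433
vertex -1.094 3.008 4.885
endloop
endfacet
facet normal 0.029 0.614 0.789
outer loop
vertex -1.672 3.368 4.626
vertex -1.094 3.008 4.885
vertex -0.923 3.654 4.376
endloop
endfacet
facet normal -0.029 -0.613 -0.789
outer loop
vertex -1.147 1.879 3.433
vertex -0.977 2.526 2.924
vertex -0.44 2.006 3.308
endloop
endfacet
facet normal 0.243 -0.770 0.590
outer loop
vertex -1.147 1.879 3.433
vertex -0.44 2.006 3.308
vertex -1.094 3.008 4.885
endloop
endfacet
facet normal 0.243 -0.770 0.590
outer loop
vertex -1.094 3.008 4.885
vertex -0.44 2.006 3.308
vertex -0.387 3.135 4.76
endloop
endfacet
facet normal 0.029 0.614 0.789
outer loop
vertex -1.094 3.008 4.885
vertex -0.387 3.135 4.76
vertex -0.923 3.654 4.376
endloop
endfacet

endsolid


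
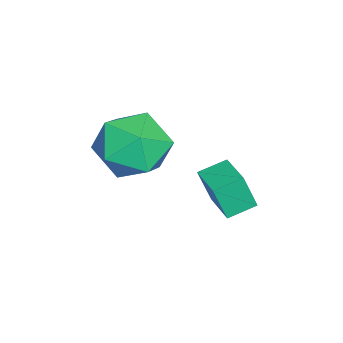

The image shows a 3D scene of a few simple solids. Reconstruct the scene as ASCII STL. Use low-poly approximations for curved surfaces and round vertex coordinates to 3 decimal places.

solid 
facet normal -0.592 0.700 0.400
outer loop
vertex 1.429 1.136 1.093
vertex 0.514 0.55 0.764
vertex 0.975 0.357 1.783
endloop
endfacet
facet normal 0.026 0.654 0.756
outer loop
vertex 1.429 1.136 1.093
vertex 0.975 0.357 1.783
vertex 2.103 0.434 1.678
endloop
endfacet
facet normal 0.556 0.778 0.293
outer loop
vertex 1.429 1.136 1.093
vertex 2.103 0.434 1.678
vertex 2.339 0.674 0.594
endloop
endfacet
facet normal 0.266 0.899 -0.347
outer loop
vertex 1.429 1.136 1.093
vertex 2.339 0.674 0.594
vertex 1.357 0.746 0.028
endloop
endfacet
facet normal -0.444 0.851 -0.282
outer loop
vertex 1.429 1.136 1.093
vertex 1.357 0.746 0.028
vertex 0.514 0.55 0.764
endloop
endfacet
facet normal 0.094 -0.013 0.996
outer loop
vertex 2.103 0.434 1.678
vertex 0.975 0.357 1.783
vertex 1.603 -0.586 1.712
endloop
endfacet
facet normal -0.905 0.060 0.421
outer loop
vertex 0.975 0.357 1.783
vertex 0.514 0.55 0.764
vertex 0.621 -0.514 1.146
endloop
endfacet
facet normal -0.666 0.304 -0.682
outer loop
vertex 0.514 0.55 0.764
vertex 1.357 0.746 0.028
vertex 0.857 -0.274 0.062
endloop
endfacet
facet normal 0.483 0.381 -0.789
outer loop
vertex 1.357 0.746 0.028
vertex 2.339 0.674 0.594
vertex 1.985 -0.197 -0.043
endloop
endfacet
facet normal 0.951 0.185 0.248
outer loop
vertex 2.339 0.674 0.594
vertex 2.103 0.434 1.678
vertex 2.446 -0.39 0.976
endloop
endfacet
facet normal -0.266 -0.899 0.347
outer loop
vertex 1.531 -0.976 0.647
vertex 1.603 -0.586 1.712
vertex 0.621 -0.514 1.146
endloop
endfacet
facet normal -0.556 -0.778 -0.293
outer loop
vertex 1.531 -0.976 0.647
vertex 0.621 -0.514 1.146
vertex 0.857 -0.274 0.062
endloop
endfacet
facet normal -0.026 -0.654 -0.756
outer loop
vertex 1.531 -0.976 0.647
vertex 0.857 -0.274 0.062
vertex 1.985 -0.197 -0.043
endloop
endfacet
facet normal 0.592 -0.700 -0.400
outer loop
vertex 1.531 -0.976 0.647
vertex 1.985 -0.197 -0.043
vertex 2.446 -0.39 0.976
endloop
endfacet
facet normal 0.444 -0.851 0.282
outer loop
vertex 1.531 -0.976 0.647
vertex 2.446 -0.39 0.976
vertex 1.603 -0.586 1.712
endloop
endfacet
facet normal -0.483 -0.381 0.789
outer loop
vertex 0.621 -0.514 1.146
vertex 1.603 -0.586 1.712
vertex 0.975 0.357 1.783
endloop
endfacet
facet normal -0.951 -0.185 -0.248
outer loop
vertex 0.857 -0.274 0.062
vertex 0.621 -0.514 1.146
vertex 0.514 0.55 0.764
endloop
endfacet
facet normal -0.094 0.013 -0.996
outer loop
vertex 1.985 -0.197 -0.043
vertex 0.857 -0.274 0.062
vertex 1.357 0.746 0.028
endloop
endfacet
facet normal 0.905 -0.060 -0.421
outer loop
vertex 2.446 -0.39 0.976
vertex 1.985 -0.197 -0.043
vertex 2.339 0.674 0.594
endloop
endfacet
facet normal 0.666 -0.304 0.682
outer loop
vertex 1.603 -0.586 1.712
vertex 2.446 -0.39 0.976
vertex 2.103 0.434 1.678
endloop
endfacet
facet normal -0.847 -0.515 -0.132
outer loop
vertex -0.334 1.38 -1.405
vertex -0.805 2.086 -1.138
vertex -0.391 1.755 -2.501
endloop
endfacet
facet normal 0.530 -0.793 -0.299
outer loop
vertex 0.625 2.374 -2.342
vertex -0.334 1.38 -1.405
vertex -0.391 1.755 -2.501
endloop
endfacet
facet normal -0.847 -0.514 -0.132
outer loop
vertex -0.391 1.755 -2.501
vertex -0.805 2.086 -1.138
vertex -0.862 2.462 -2.234
endloop
endfacet
facet normal -0.049 0.324 -0.945
outer loop
vertex -0.862 2.462 -2.234
vertex 0.625 2.374 -2.342
vertex -0.391 1.755 -2.501
endloop
endfacet
facet normal 0.050 -0.324 0.945
outer loop
vertex -0.334 1.38 -1.405
vertex 0.211 2.705 -0.979
vertex -0.805 2.086 -1.138
endloop
endfacet
facet normal 0.530 -0.794 -0.300
outer loop
vertex 0.682 1.998 -1.246
vertex -0.334 1.38 -1.405
vertex 0.625 2.374 -2.342
endloop
endfacet
facet normal 0.049 -0.324 0.945
outer loop
vertex 0.682 1.998 -1.246
vertex 0.211 2.705 -0.979
vertex -0.334 1.38 -1.405
endloop
endfacet
facet normal -0.530 0.793 0.300
outer loop
vertex -0.805 2.086 -1.138
vertex 0.211 2.705 -0.979
vertex -0.862 2.462 -2.234
endloop
endfacet
facet normal -0.049 0.324 -0.945
outer loop
vertex 0.154 3.08 -2.075
vertex 0.625 2.374 -2.342
vertex -0.862 2.462 -2.234
endloop
endfacet
facet normal -0.530 0.794 0.299
outer loop
vertex -0.862 2.462 -2.234
vertex 0.211 2.705 -0.979
vertex 0.154 3.08 -2.075
endloop
endfacet
facet normal 0.847 0.515 0.133
outer loop
vertex 0.154 3.08 -2.075
vertex 0.682 1.998 -1.246
vertex 0.625 2.374 -2.342
endloop
endfacet
facet normal 0.847 0.515 0.132
outer loop
vertex 0.211 2.705 -0.979
vertex 0.682 1.998 -1.246
vertex 0.154 3.08 -2.075
endloop
endfacet

endsolid
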